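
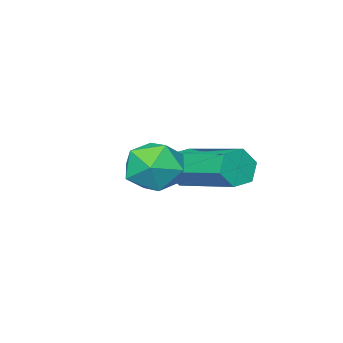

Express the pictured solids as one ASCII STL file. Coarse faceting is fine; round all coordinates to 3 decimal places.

solid 
facet normal -0.006 -0.953 -0.302
outer loop
vertex 0.109 1.922 -0.092
vertex -0.176 1.771 0.39
vertex -0.47 1.924 -0.086
endloop
endfacet
facet normal -0.009 0.301 -0.953
outer loop
vertex 0.109 1.922 -0.092
vertex -0.47 1.924 -0.086
vertex 0.121 3.82 0.508
endloop
endfacet
facet normal -0.011 0.302 -0.953
outer loop
vertex 0.121 3.82 0.508
vertex -0.47 1.924 -0.086
vertex -0.459 3.821 0.515
endloop
endfacet
facet normal 0.005 0.953 0.302
outer loop
vertex 0.121 3.82 0.508
vertex -0.459 3.821 0.515
vertex -0.164 3.669 0.99
endloop
endfacet
facet normal -0.006 -0.953 -0.302
outer loop
vertex -0.47 1.924 -0.086
vertex -0.176 1.771 0.39
vertex -0.756 1.773 0.396
endloop
endfacet
facet normal -0.870 0.153 -0.468
outer loop
vertex -0.47 1.924 -0.086
vertex -0.756 1.773 0.396
vertex -0.459 3.821 0.515
endloop
endfacet
facet normal -0.871 0.153 -0.467
outer loop
vertex -0.459 3.821 0.515
vertex -0.756 1.773 0.396
vertex -0.744 3.67 0.997
endloop
endfacet
facet normal 0.005 0.953 0.302
outer loop
vertex -0.459 3.821 0.515
vertex -0.744 3.67 0.997
vertex -0.164 3.669 0.99
endloop
endfacet
facet normal -0.006 -0.953 -0.302
outer loop
vertex -0.756 1.773 0.396
vertex -0.176 1.771 0.39
vertex -0.461 1.62 0.872
endloop
endfacet
facet normal -0.861 -0.149 0.486
outer loop
vertex -0.756 1.773 0.396
vertex -0.461 1.62 0.872
vertex -0.744 3.67 0.997
endloop
endfacet
facet normal -0.861 -0.149 0.487
outer loop
vertex -0.744 3.67 0.997
vertex -0.461 1.62 0.872
vertex -0.449 3.518 1.472
endloop
endfacet
facet normal 0.005 0.953 0.302
outer loop
vertex -0.744 3.67 0.997
vertex -0.449 3.518 1.472
vertex -0.164 3.669 0.99
endloop
endfacet
facet normal -0.005 -0.953 -0.302
outer loop
vertex -0.461 1.62 0.872
vertex -0.176 1.771 0.39
vertex 0.119 1.619 0.865
endloop
endfacet
facet normal 0.011 -0.301 0.953
outer loop
vertex -0.461 1.62 0.872
vertex 0.119 1.619 0.865
vertex -0.449 3.518 1.472
endloop
endfacet
facet normal 0.009 -0.302 0.953
outer loop
vertex -0.449 3.518 1.472
vertex 0.119 1.619 0.865
vertex 0.13 3.516 1.466
endloop
endfacet
facet normal 0.006 0.953 0.302
outer loop
vertex -0.449 3.518 1.472
vertex 0.13 3.516 1.466
vertex -0.164 3.669 0.99
endloop
endfacet
facet normal -0.005 -0.953 -0.302
outer loop
vertex 0.119 1.619 0.865
vertex -0.176 1.771 0.39
vertex 0.404 1.77 0.383
endloop
endfacet
facet normal 0.871 -0.153 0.467
outer loop
vertex 0.119 1.619 0.865
vertex 0.404 1.77 0.383
vertex 0.13 3.516 1.466
endloop
endfacet
facet normal 0.870 -0.154 0.468
outer loop
vertex 0.13 3.516 1.466
vertex 0.404 1.77 0.383
vertex 0.416 3.667 0.984
endloop
endfacet
facet normal 0.006 0.953 0.302
outer loop
vertex 0.13 3.516 1.466
vertex 0.416 3.667 0.984
vertex -0.164 3.669 0.99
endloop
endfacet
facet normal -0.005 -0.953 -0.302
outer loop
vertex 0.404 1.77 0.383
vertex -0.176 1.771 0.39
vertex 0.109 1.922 -0.092
endloop
endfacet
facet normal 0.861 0.149 -0.487
outer loop
vertex 0.404 1.77 0.383
vertex 0.109 1.922 -0.092
vertex 0.416 3.667 0.984
endloop
endfacet
facet normal 0.861 0.148 -0.486
outer loop
vertex 0.416 3.667 0.984
vertex 0.109 1.922 -0.092
vertex 0.121 3.82 0.508
endloop
endfacet
facet normal 0.006 0.953 0.302
outer loop
vertex 0.416 3.667 0.984
vertex 0.121 3.82 0.508
vertex -0.164 3.669 0.99
endloop
endfacet
facet normal 0.117 0.806 0.579
outer loop
vertex 2.132 4.377 1.802
vertex 2.235 3.905 2.438
vertex 2.865 4.128 2.0
endloop
endfacet
facet normal 0.341 0.936 -0.085
outer loop
vertex 2.132 4.377 1.802
vertex 2.865 4.128 2.0
vertex 2.641 4.14 1.233
endloop
endfacet
facet normal -0.207 0.824 -0.528
outer loop
vertex 2.132 4.377 1.802
vertex 2.641 4.14 1.233
vertex 1.872 3.924 1.197
endloop
endfacet
facet normal -0.769 0.624 -0.137
outer loop
vertex 2.132 4.377 1.802
vertex 1.872 3.924 1.197
vertex 1.622 3.779 1.942
endloop
endfacet
facet normal -0.569 0.614 0.547
outer loop
vertex 2.132 4.377 1.802
vertex 1.622 3.779 1.942
vertex 2.235 3.905 2.438
endloop
endfacet
facet normal 0.853 0.463 -0.242
outer loop
vertex 2.641 4.14 1.233
vertex 2.865 4.128 2.0
vertex 3.058 3.521 1.518
endloop
endfacet
facet normal 0.490 0.255 0.834
outer loop
vertex 2.865 4.128 2.0
vertex 2.235 3.905 2.438
vertex 2.808 3.376 2.263
endloop
endfacet
facet normal -0.621 -0.058 0.782
outer loop
vertex 2.235 3.905 2.438
vertex 1.622 3.779 1.942
vertex 2.039 3.16 2.227
endloop
endfacet
facet normal -0.945 -0.042 -0.325
outer loop
vertex 1.622 3.779 1.942
vertex 1.872 3.924 1.197
vertex 1.815 3.172 1.46
endloop
endfacet
facet normal -0.034 0.281 -0.959
outer loop
vertex 1.872 3.924 1.197
vertex 2.641 4.14 1.233
vertex 2.445 3.395 1.022
endloop
endfacet
facet normal 0.769 -0.624 0.137
outer loop
vertex 2.548 2.923 1.658
vertex 3.058 3.521 1.518
vertex 2.808 3.376 2.263
endloop
endfacet
facet normal 0.207 -0.824 0.528
outer loop
vertex 2.548 2.923 1.658
vertex 2.808 3.376 2.263
vertex 2.039 3.16 2.227
endloop
endfacet
facet normal -0.341 -0.936 0.085
outer loop
vertex 2.548 2.923 1.658
vertex 2.039 3.16 2.227
vertex 1.815 3.172 1.46
endloop
endfacet
facet normal -0.117 -0.806 -0.579
outer loop
vertex 2.548 2.923 1.658
vertex 1.815 3.172 1.46
vertex 2.445 3.395 1.022
endloop
endfacet
facet normal 0.569 -0.614 -0.547
outer loop
vertex 2.548 2.923 1.658
vertex 2.445 3.395 1.022
vertex 3.058 3.521 1.518
endloop
endfacet
facet normal 0.945 0.042 0.325
outer loop
vertex 2.808 3.376 2.263
vertex 3.058 3.521 1.518
vertex 2.865 4.128 2.0
endloop
endfacet
facet normal 0.034 -0.281 0.959
outer loop
vertex 2.039 3.16 2.227
vertex 2.808 3.376 2.263
vertex 2.235 3.905 2.438
endloop
endfacet
facet normal -0.853 -0.463 0.242
outer loop
vertex 1.815 3.172 1.46
vertex 2.039 3.16 2.227
vertex 1.622 3.779 1.942
endloop
endfacet
facet normal -0.490 -0.255 -0.834
outer loop
vertex 2.445 3.395 1.022
vertex 1.815 3.172 1.46
vertex 1.872 3.924 1.197
endloop
endfacet
facet normal 0.621 0.058 -0.782
outer loop
vertex 3.058 3.521 1.518
vertex 2.445 3.395 1.022
vertex 2.641 4.14 1.233
endloop
endfacet

endsolid


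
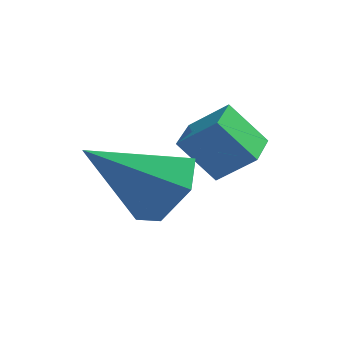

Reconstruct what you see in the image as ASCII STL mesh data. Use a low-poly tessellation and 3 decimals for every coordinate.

solid 
facet normal 0.720 0.310 -0.622
outer loop
vertex 1.298 -3.037 -1.337
vertex 0.671 -2.431 -1.761
vertex 1.197 -2.132 -1.003
endloop
endfacet
facet normal 0.365 -0.286 0.886
outer loop
vertex 1.298 -3.037 -1.337
vertex 1.197 -2.132 -1.003
vertex -0.811 -3.069 -0.479
endloop
endfacet
facet normal 0.720 0.310 -0.622
outer loop
vertex 1.197 -2.132 -1.003
vertex 0.671 -2.431 -1.761
vertex 0.57 -1.526 -1.427
endloop
endfacet
facet normal -0.037 0.547 0.836
outer loop
vertex 1.197 -2.132 -1.003
vertex 0.57 -1.526 -1.427
vertex -0.811 -3.069 -0.479
endloop
endfacet
facet normal 0.719 0.310 -0.622
outer loop
vertex 0.57 -1.526 -1.427
vertex 0.671 -2.431 -1.761
vertex 0.043 -1.825 -2.185
endloop
endfacet
facet normal -0.673 0.716 0.185
outer loop
vertex 0.57 -1.526 -1.427
vertex 0.043 -1.825 -2.185
vertex -0.811 -3.069 -0.479
endloop
endfacet
facet normal 0.719 0.309 -0.623
outer loop
vertex 0.043 -1.825 -2.185
vertex 0.671 -2.431 -1.761
vertex 0.144 -2.73 -2.518
endloop
endfacet
facet normal -0.908 0.052 -0.416
outer loop
vertex 0.043 -1.825 -2.185
vertex 0.144 -2.73 -2.518
vertex -0.811 -3.069 -0.479
endloop
endfacet
facet normal 0.719 0.309 -0.623
outer loop
vertex 0.144 -2.73 -2.518
vertex 0.671 -2.431 -1.761
vertex 0.771 -3.336 -2.095
endloop
endfacet
facet normal -0.507 -0.780 -0.367
outer loop
vertex 0.144 -2.73 -2.518
vertex 0.771 -3.336 -2.095
vertex -0.811 -3.069 -0.479
endloop
endfacet
facet normal 0.719 0.309 -0.622
outer loop
vertex 0.771 -3.336 -2.095
vertex 0.671 -2.431 -1.761
vertex 1.298 -3.037 -1.337
endloop
endfacet
facet normal 0.130 -0.950 0.284
outer loop
vertex 0.771 -3.336 -2.095
vertex 1.298 -3.037 -1.337
vertex -0.811 -3.069 -0.479
endloop
endfacet
facet normal -0.751 0.055 -0.659
outer loop
vertex 0.771 -1.947 -0.747
vertex 0.828 -0.999 -0.733
vertex 1.574 -1.982 -1.665
endloop
endfacet
facet normal -0.060 -0.998 -0.014
outer loop
vertex 2.392 -2.041 -0.947
vertex 0.771 -1.947 -0.747
vertex 1.574 -1.982 -1.665
endloop
endfacet
facet normal -0.751 0.055 -0.659
outer loop
vertex 1.574 -1.982 -1.665
vertex 0.828 -0.999 -0.733
vertex 1.631 -1.034 -1.651
endloop
endfacet
facet normal 0.658 -0.028 -0.752
outer loop
vertex 1.631 -1.034 -1.651
vertex 2.392 -2.041 -0.947
vertex 1.574 -1.982 -1.665
endloop
endfacet
facet normal -0.658 0.028 0.752
outer loop
vertex 0.771 -1.947 -0.747
vertex 1.646 -1.058 -0.015
vertex 0.828 -0.999 -0.733
endloop
endfacet
facet normal -0.060 -0.998 -0.014
outer loop
vertex 1.589 -2.006 -0.029
vertex 0.771 -1.947 -0.747
vertex 2.392 -2.041 -0.947
endloop
endfacet
facet normal -0.658 0.028 0.752
outer loop
vertex 1.589 -2.006 -0.029
vertex 1.646 -1.058 -0.015
vertex 0.771 -1.947 -0.747
endloop
endfacet
facet normal 0.060 0.998 0.014
outer loop
vertex 0.828 -0.999 -0.733
vertex 1.646 -1.058 -0.015
vertex 1.631 -1.034 -1.651
endloop
endfacet
facet normal 0.658 -0.028 -0.752
outer loop
vertex 2.449 -1.093 -0.933
vertex 2.392 -2.041 -0.947
vertex 1.631 -1.034 -1.651
endloop
endfacet
facet normal 0.060 0.998 0.014
outer loop
vertex 1.631 -1.034 -1.651
vertex 1.646 -1.058 -0.015
vertex 2.449 -1.093 -0.933
endloop
endfacet
facet normal 0.751 -0.055 0.659
outer loop
vertex 2.449 -1.093 -0.933
vertex 1.589 -2.006 -0.029
vertex 2.392 -2.041 -0.947
endloop
endfacet
facet normal 0.751 -0.055 0.659
outer loop
vertex 1.646 -1.058 -0.015
vertex 1.589 -2.006 -0.029
vertex 2.449 -1.093 -0.933
endloop
endfacet

endsolid


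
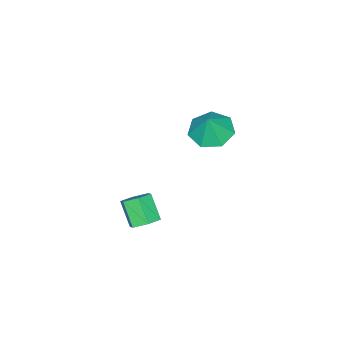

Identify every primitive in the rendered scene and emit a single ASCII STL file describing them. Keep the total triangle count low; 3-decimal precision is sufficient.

solid 
facet normal 0.295 0.580 -0.759
outer loop
vertex 3.407 3.49 -0.359
vertex 3.132 3.169 -0.711
vertex 2.882 3.6 -0.479
endloop
endfacet
facet normal 0.025 0.789 0.613
outer loop
vertex 3.407 3.49 -0.359
vertex 2.882 3.6 -0.479
vertex 3.103 2.892 0.423
endloop
endfacet
facet normal 0.025 0.789 0.613
outer loop
vertex 3.103 2.892 0.423
vertex 2.882 3.6 -0.479
vertex 2.578 3.002 0.303
endloop
endfacet
facet normal -0.295 -0.580 0.759
outer loop
vertex 3.103 2.892 0.423
vertex 2.578 3.002 0.303
vertex 2.828 2.571 0.071
endloop
endfacet
facet normal 0.295 0.580 -0.759
outer loop
vertex 2.882 3.6 -0.479
vertex 3.132 3.169 -0.711
vertex 2.607 3.279 -0.831
endloop
endfacet
facet normal -0.814 0.568 0.118
outer loop
vertex 2.882 3.6 -0.479
vertex 2.607 3.279 -0.831
vertex 2.578 3.002 0.303
endloop
endfacet
facet normal -0.814 0.569 0.118
outer loop
vertex 2.578 3.002 0.303
vertex 2.607 3.279 -0.831
vertex 2.303 2.682 -0.049
endloop
endfacet
facet normal -0.296 -0.580 0.759
outer loop
vertex 2.578 3.002 0.303
vertex 2.303 2.682 -0.049
vertex 2.828 2.571 0.071
endloop
endfacet
facet normal 0.295 0.580 -0.759
outer loop
vertex 2.607 3.279 -0.831
vertex 3.132 3.169 -0.711
vertex 2.857 2.848 -1.063
endloop
endfacet
facet normal -0.840 -0.221 -0.495
outer loop
vertex 2.607 3.279 -0.831
vertex 2.857 2.848 -1.063
vertex 2.303 2.682 -0.049
endloop
endfacet
facet normal -0.840 -0.220 -0.495
outer loop
vertex 2.303 2.682 -0.049
vertex 2.857 2.848 -1.063
vertex 2.553 2.25 -0.281
endloop
endfacet
facet normal -0.296 -0.579 0.760
outer loop
vertex 2.303 2.682 -0.049
vertex 2.553 2.25 -0.281
vertex 2.828 2.571 0.071
endloop
endfacet
facet normal 0.295 0.580 -0.759
outer loop
vertex 2.857 2.848 -1.063
vertex 3.132 3.169 -0.711
vertex 3.382 2.738 -0.943
endloop
endfacet
facet normal -0.025 -0.789 -0.613
outer loop
vertex 2.857 2.848 -1.063
vertex 3.382 2.738 -0.943
vertex 2.553 2.25 -0.281
endloop
endfacet
facet normal -0.025 -0.789 -0.613
outer loop
vertex 2.553 2.25 -0.281
vertex 3.382 2.738 -0.943
vertex 3.078 2.14 -0.161
endloop
endfacet
facet normal -0.295 -0.580 0.759
outer loop
vertex 2.553 2.25 -0.281
vertex 3.078 2.14 -0.161
vertex 2.828 2.571 0.071
endloop
endfacet
facet normal 0.296 0.580 -0.759
outer loop
vertex 3.382 2.738 -0.943
vertex 3.132 3.169 -0.711
vertex 3.657 3.058 -0.591
endloop
endfacet
facet normal 0.814 -0.569 -0.119
outer loop
vertex 3.382 2.738 -0.943
vertex 3.657 3.058 -0.591
vertex 3.078 2.14 -0.161
endloop
endfacet
facet normal 0.814 -0.569 -0.118
outer loop
vertex 3.078 2.14 -0.161
vertex 3.657 3.058 -0.591
vertex 3.353 2.461 0.191
endloop
endfacet
facet normal -0.295 -0.580 0.759
outer loop
vertex 3.078 2.14 -0.161
vertex 3.353 2.461 0.191
vertex 2.828 2.571 0.071
endloop
endfacet
facet normal 0.296 0.579 -0.760
outer loop
vertex 3.657 3.058 -0.591
vertex 3.132 3.169 -0.711
vertex 3.407 3.49 -0.359
endloop
endfacet
facet normal 0.840 0.220 0.495
outer loop
vertex 3.657 3.058 -0.591
vertex 3.407 3.49 -0.359
vertex 3.353 2.461 0.191
endloop
endfacet
facet normal 0.840 0.221 0.495
outer loop
vertex 3.353 2.461 0.191
vertex 3.407 3.49 -0.359
vertex 3.103 2.892 0.423
endloop
endfacet
facet normal -0.295 -0.580 0.759
outer loop
vertex 3.353 2.461 0.191
vertex 3.103 2.892 0.423
vertex 2.828 2.571 0.071
endloop
endfacet
facet normal -0.405 -0.118 -0.907
outer loop
vertex -0.385 2.904 0.527
vertex -1.127 2.83 0.868
vertex -0.748 3.51 0.61
endloop
endfacet
facet normal 0.852 0.482 0.203
outer loop
vertex -0.385 2.904 0.527
vertex -0.748 3.51 0.61
vertex -0.713 2.95 1.792
endloop
endfacet
facet normal -0.405 -0.118 -0.906
outer loop
vertex -0.748 3.51 0.61
vertex -1.127 2.83 0.868
vertex -1.397 3.604 0.888
endloop
endfacet
facet normal 0.297 0.866 0.402
outer loop
vertex -0.748 3.51 0.61
vertex -1.397 3.604 0.888
vertex -0.713 2.95 1.792
endloop
endfacet
facet normal -0.405 -0.118 -0.907
outer loop
vertex -1.397 3.604 0.888
vertex -1.127 2.83 0.868
vertex -1.842 3.115 1.15
endloop
endfacet
facet normal -0.302 0.649 0.698
outer loop
vertex -1.397 3.604 0.888
vertex -1.842 3.115 1.15
vertex -0.713 2.95 1.792
endloop
endfacet
facet normal -0.405 -0.118 -0.907
outer loop
vertex -1.842 3.115 1.15
vertex -1.127 2.83 0.868
vertex -1.748 2.411 1.2
endloop
endfacet
facet normal -0.495 -0.004 0.869
outer loop
vertex -1.842 3.115 1.15
vertex -1.748 2.411 1.2
vertex -0.713 2.95 1.792
endloop
endfacet
facet normal -0.406 -0.117 -0.906
outer loop
vertex -1.748 2.411 1.2
vertex -1.127 2.83 0.868
vertex -1.187 2.023 0.999
endloop
endfacet
facet normal -0.136 -0.603 0.786
outer loop
vertex -1.748 2.411 1.2
vertex -1.187 2.023 0.999
vertex -0.713 2.95 1.792
endloop
endfacet
facet normal -0.405 -0.117 -0.907
outer loop
vertex -1.187 2.023 0.999
vertex -1.127 2.83 0.868
vertex -0.58 2.242 0.7
endloop
endfacet
facet normal 0.503 -0.696 0.512
outer loop
vertex -1.187 2.023 0.999
vertex -0.58 2.242 0.7
vertex -0.713 2.95 1.792
endloop
endfacet
facet normal -0.405 -0.118 -0.907
outer loop
vertex -0.58 2.242 0.7
vertex -1.127 2.83 0.868
vertex -0.385 2.904 0.527
endloop
endfacet
facet normal 0.944 -0.212 0.252
outer loop
vertex -0.58 2.242 0.7
vertex -0.385 2.904 0.527
vertex -0.713 2.95 1.792
endloop
endfacet

endsolid


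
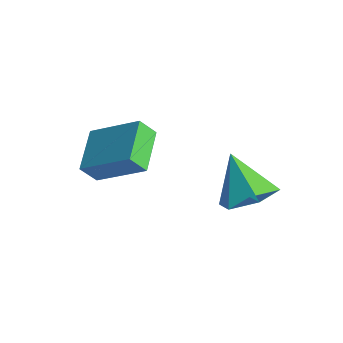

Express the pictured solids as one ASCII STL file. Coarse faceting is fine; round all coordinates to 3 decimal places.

solid 
facet normal -0.744 -0.356 -0.565
outer loop
vertex 1.166 -1.57 1.953
vertex 0.33 -0.359 2.292
vertex 1.468 -1.181 1.31
endloop
endfacet
facet normal 0.554 -0.802 -0.225
outer loop
vertex 2.89 -0.501 2.388
vertex 1.166 -1.57 1.953
vertex 1.468 -1.181 1.31
endloop
endfacet
facet normal -0.745 -0.356 -0.564
outer loop
vertex 1.468 -1.181 1.31
vertex 0.33 -0.359 2.292
vertex 0.632 0.03 1.648
endloop
endfacet
facet normal 0.373 0.479 -0.794
outer loop
vertex 0.632 0.03 1.648
vertex 2.89 -0.501 2.388
vertex 1.468 -1.181 1.31
endloop
endfacet
facet normal -0.373 -0.480 0.794
outer loop
vertex 1.166 -1.57 1.953
vertex 1.752 0.321 3.37
vertex 0.33 -0.359 2.292
endloop
endfacet
facet normal 0.554 -0.802 -0.225
outer loop
vertex 2.588 -0.89 3.032
vertex 1.166 -1.57 1.953
vertex 2.89 -0.501 2.388
endloop
endfacet
facet normal -0.373 -0.479 0.794
outer loop
vertex 2.588 -0.89 3.032
vertex 1.752 0.321 3.37
vertex 1.166 -1.57 1.953
endloop
endfacet
facet normal -0.554 0.802 0.225
outer loop
vertex 0.33 -0.359 2.292
vertex 1.752 0.321 3.37
vertex 0.632 0.03 1.648
endloop
endfacet
facet normal 0.373 0.480 -0.794
outer loop
vertex 2.054 0.71 2.727
vertex 2.89 -0.501 2.388
vertex 0.632 0.03 1.648
endloop
endfacet
facet normal -0.554 0.802 0.225
outer loop
vertex 0.632 0.03 1.648
vertex 1.752 0.321 3.37
vertex 2.054 0.71 2.727
endloop
endfacet
facet normal 0.745 0.356 0.564
outer loop
vertex 2.054 0.71 2.727
vertex 2.588 -0.89 3.032
vertex 2.89 -0.501 2.388
endloop
endfacet
facet normal 0.744 0.356 0.565
outer loop
vertex 1.752 0.321 3.37
vertex 2.588 -0.89 3.032
vertex 2.054 0.71 2.727
endloop
endfacet
facet normal 0.606 -0.117 -0.787
outer loop
vertex 4.992 2.08 0.387
vertex 4.276 2.432 -0.217
vertex 4.935 3.061 0.197
endloop
endfacet
facet normal 0.425 0.196 0.884
outer loop
vertex 4.992 2.08 0.387
vertex 4.935 3.061 0.197
vertex 3.264 2.628 1.097
endloop
endfacet
facet normal 0.606 -0.117 -0.787
outer loop
vertex 4.935 3.061 0.197
vertex 4.276 2.432 -0.217
vertex 4.219 3.412 -0.407
endloop
endfacet
facet normal 0.029 0.879 0.476
outer loop
vertex 4.935 3.061 0.197
vertex 4.219 3.412 -0.407
vertex 3.264 2.628 1.097
endloop
endfacet
facet normal 0.607 -0.117 -0.786
outer loop
vertex 4.219 3.412 -0.407
vertex 4.276 2.432 -0.217
vertex 3.561 2.784 -0.821
endloop
endfacet
facet normal -0.675 0.737 -0.045
outer loop
vertex 4.219 3.412 -0.407
vertex 3.561 2.784 -0.821
vertex 3.264 2.628 1.097
endloop
endfacet
facet normal 0.606 -0.118 -0.786
outer loop
vertex 3.561 2.784 -0.821
vertex 4.276 2.432 -0.217
vertex 3.617 1.804 -0.631
endloop
endfacet
facet normal -0.983 -0.087 -0.159
outer loop
vertex 3.561 2.784 -0.821
vertex 3.617 1.804 -0.631
vertex 3.264 2.628 1.097
endloop
endfacet
facet normal 0.606 -0.117 -0.787
outer loop
vertex 3.617 1.804 -0.631
vertex 4.276 2.432 -0.217
vertex 4.333 1.452 -0.027
endloop
endfacet
facet normal -0.587 -0.770 0.247
outer loop
vertex 3.617 1.804 -0.631
vertex 4.333 1.452 -0.027
vertex 3.264 2.628 1.097
endloop
endfacet
facet normal 0.606 -0.117 -0.787
outer loop
vertex 4.333 1.452 -0.027
vertex 4.276 2.432 -0.217
vertex 4.992 2.08 0.387
endloop
endfacet
facet normal 0.116 -0.629 0.769
outer loop
vertex 4.333 1.452 -0.027
vertex 4.992 2.08 0.387
vertex 3.264 2.628 1.097
endloop
endfacet

endsolid


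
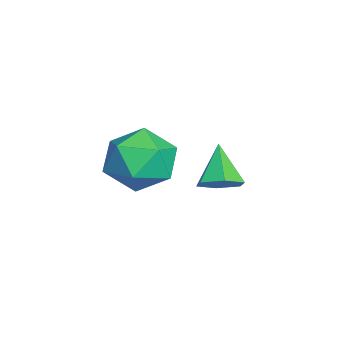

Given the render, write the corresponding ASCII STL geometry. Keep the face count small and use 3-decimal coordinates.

solid 
facet normal 0.226 0.018 0.974
outer loop
vertex 1.288 0.426 0.368
vertex 0.33 0.031 0.598
vertex 1.147 -0.625 0.42
endloop
endfacet
facet normal 0.812 -0.080 0.578
outer loop
vertex 1.288 0.426 0.368
vertex 1.147 -0.625 0.42
vertex 1.74 -0.207 -0.355
endloop
endfacet
facet normal 0.872 0.472 0.131
outer loop
vertex 1.288 0.426 0.368
vertex 1.74 -0.207 -0.355
vertex 1.29 0.707 -0.656
endloop
endfacet
facet normal 0.323 0.912 0.251
outer loop
vertex 1.288 0.426 0.368
vertex 1.29 0.707 -0.656
vertex 0.419 0.854 -0.068
endloop
endfacet
facet normal -0.076 0.632 0.771
outer loop
vertex 1.288 0.426 0.368
vertex 0.419 0.854 -0.068
vertex 0.33 0.031 0.598
endloop
endfacet
facet normal 0.718 -0.671 0.187
outer loop
vertex 1.74 -0.207 -0.355
vertex 1.147 -0.625 0.42
vertex 1.061 -0.994 -0.572
endloop
endfacet
facet normal -0.231 -0.512 0.828
outer loop
vertex 1.147 -0.625 0.42
vertex 0.33 0.031 0.598
vertex 0.19 -0.847 0.016
endloop
endfacet
facet normal -0.719 0.482 0.500
outer loop
vertex 0.33 0.031 0.598
vertex 0.419 0.854 -0.068
vertex -0.26 0.067 -0.285
endloop
endfacet
facet normal -0.073 0.937 -0.342
outer loop
vertex 0.419 0.854 -0.068
vertex 1.29 0.707 -0.656
vertex 0.333 0.485 -1.06
endloop
endfacet
facet normal 0.814 0.225 -0.535
outer loop
vertex 1.29 0.707 -0.656
vertex 1.74 -0.207 -0.355
vertex 1.15 -0.171 -1.238
endloop
endfacet
facet normal -0.323 -0.912 -0.251
outer loop
vertex 0.192 -0.566 -1.008
vertex 1.061 -0.994 -0.572
vertex 0.19 -0.847 0.016
endloop
endfacet
facet normal -0.872 -0.472 -0.131
outer loop
vertex 0.192 -0.566 -1.008
vertex 0.19 -0.847 0.016
vertex -0.26 0.067 -0.285
endloop
endfacet
facet normal -0.812 0.080 -0.578
outer loop
vertex 0.192 -0.566 -1.008
vertex -0.26 0.067 -0.285
vertex 0.333 0.485 -1.06
endloop
endfacet
facet normal -0.226 -0.018 -0.974
outer loop
vertex 0.192 -0.566 -1.008
vertex 0.333 0.485 -1.06
vertex 1.15 -0.171 -1.238
endloop
endfacet
facet normal 0.076 -0.632 -0.771
outer loop
vertex 0.192 -0.566 -1.008
vertex 1.15 -0.171 -1.238
vertex 1.061 -0.994 -0.572
endloop
endfacet
facet normal 0.073 -0.937 0.342
outer loop
vertex 0.19 -0.847 0.016
vertex 1.061 -0.994 -0.572
vertex 1.147 -0.625 0.42
endloop
endfacet
facet normal -0.814 -0.225 0.535
outer loop
vertex -0.26 0.067 -0.285
vertex 0.19 -0.847 0.016
vertex 0.33 0.031 0.598
endloop
endfacet
facet normal -0.718 0.671 -0.187
outer loop
vertex 0.333 0.485 -1.06
vertex -0.26 0.067 -0.285
vertex 0.419 0.854 -0.068
endloop
endfacet
facet normal 0.231 0.512 -0.828
outer loop
vertex 1.15 -0.171 -1.238
vertex 0.333 0.485 -1.06
vertex 1.29 0.707 -0.656
endloop
endfacet
facet normal 0.719 -0.482 -0.500
outer loop
vertex 1.061 -0.994 -0.572
vertex 1.15 -0.171 -1.238
vertex 1.74 -0.207 -0.355
endloop
endfacet
facet normal 0.678 0.039 -0.734
outer loop
vertex -1.316 1.441 -2.462
vertex -1.649 1.977 -2.741
vertex -1.151 2.084 -2.276
endloop
endfacet
facet normal 0.372 -0.345 0.862
outer loop
vertex -1.316 1.441 -2.462
vertex -1.151 2.084 -2.276
vertex -2.591 1.923 -1.719
endloop
endfacet
facet normal 0.678 0.039 -0.734
outer loop
vertex -1.151 2.084 -2.276
vertex -1.649 1.977 -2.741
vertex -1.484 2.62 -2.555
endloop
endfacet
facet normal 0.243 0.562 0.790
outer loop
vertex -1.151 2.084 -2.276
vertex -1.484 2.62 -2.555
vertex -2.591 1.923 -1.719
endloop
endfacet
facet normal 0.678 0.039 -0.734
outer loop
vertex -1.484 2.62 -2.555
vertex -1.649 1.977 -2.741
vertex -1.982 2.513 -3.02
endloop
endfacet
facet normal -0.396 0.892 0.219
outer loop
vertex -1.484 2.62 -2.555
vertex -1.982 2.513 -3.02
vertex -2.591 1.923 -1.719
endloop
endfacet
facet normal 0.677 0.038 -0.735
outer loop
vertex -1.982 2.513 -3.02
vertex -1.649 1.977 -2.741
vertex -2.148 1.869 -3.206
endloop
endfacet
facet normal -0.906 0.315 -0.281
outer loop
vertex -1.982 2.513 -3.02
vertex -2.148 1.869 -3.206
vertex -2.591 1.923 -1.719
endloop
endfacet
facet normal 0.677 0.038 -0.735
outer loop
vertex -2.148 1.869 -3.206
vertex -1.649 1.977 -2.741
vertex -1.815 1.333 -2.927
endloop
endfacet
facet normal -0.778 -0.593 -0.210
outer loop
vertex -2.148 1.869 -3.206
vertex -1.815 1.333 -2.927
vertex -2.591 1.923 -1.719
endloop
endfacet
facet normal 0.677 0.038 -0.735
outer loop
vertex -1.815 1.333 -2.927
vertex -1.649 1.977 -2.741
vertex -1.316 1.441 -2.462
endloop
endfacet
facet normal -0.138 -0.922 0.362
outer loop
vertex -1.815 1.333 -2.927
vertex -1.316 1.441 -2.462
vertex -2.591 1.923 -1.719
endloop
endfacet

endsolid


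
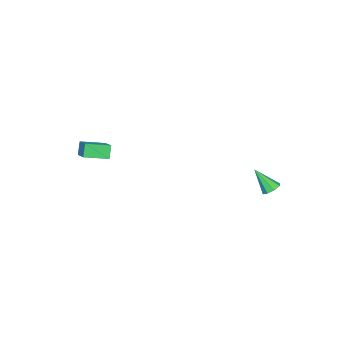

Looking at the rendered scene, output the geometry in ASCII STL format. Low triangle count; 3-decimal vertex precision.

solid 
facet normal -0.115 0.605 -0.788
outer loop
vertex -2.377 4.47 -2.18
vertex -2.977 4.361 -2.176
vertex -2.612 4.773 -1.913
endloop
endfacet
facet normal 0.849 0.247 0.467
outer loop
vertex -2.377 4.47 -2.18
vertex -2.612 4.773 -1.913
vertex -2.783 3.339 -0.844
endloop
endfacet
facet normal -0.114 0.605 -0.788
outer loop
vertex -2.612 4.773 -1.913
vertex -2.977 4.361 -2.176
vertex -3.061 4.834 -1.801
endloop
endfacet
facet normal 0.272 0.554 0.787
outer loop
vertex -2.612 4.773 -1.913
vertex -3.061 4.834 -1.801
vertex -2.783 3.339 -0.844
endloop
endfacet
facet normal -0.116 0.604 -0.788
outer loop
vertex -3.061 4.834 -1.801
vertex -2.977 4.361 -2.176
vertex -3.461 4.618 -1.908
endloop
endfacet
facet normal -0.441 0.424 0.791
outer loop
vertex -3.061 4.834 -1.801
vertex -3.461 4.618 -1.908
vertex -2.783 3.339 -0.844
endloop
endfacet
facet normal -0.115 0.605 -0.788
outer loop
vertex -3.461 4.618 -1.908
vertex -2.977 4.361 -2.176
vertex -3.577 4.252 -2.172
endloop
endfacet
facet normal -0.876 -0.067 0.478
outer loop
vertex -3.461 4.618 -1.908
vertex -3.577 4.252 -2.172
vertex -2.783 3.339 -0.844
endloop
endfacet
facet normal -0.115 0.605 -0.788
outer loop
vertex -3.577 4.252 -2.172
vertex -2.977 4.361 -2.176
vertex -3.342 3.949 -2.439
endloop
endfacet
facet normal -0.776 -0.630 0.031
outer loop
vertex -3.577 4.252 -2.172
vertex -3.342 3.949 -2.439
vertex -2.783 3.339 -0.844
endloop
endfacet
facet normal -0.114 0.605 -0.788
outer loop
vertex -3.342 3.949 -2.439
vertex -2.977 4.361 -2.176
vertex -2.893 3.888 -2.551
endloop
endfacet
facet normal -0.199 -0.937 -0.288
outer loop
vertex -3.342 3.949 -2.439
vertex -2.893 3.888 -2.551
vertex -2.783 3.339 -0.844
endloop
endfacet
facet normal -0.114 0.605 -0.788
outer loop
vertex -2.893 3.888 -2.551
vertex -2.977 4.361 -2.176
vertex -2.493 4.103 -2.444
endloop
endfacet
facet normal 0.512 -0.807 -0.293
outer loop
vertex -2.893 3.888 -2.551
vertex -2.493 4.103 -2.444
vertex -2.783 3.339 -0.844
endloop
endfacet
facet normal -0.115 0.604 -0.789
outer loop
vertex -2.493 4.103 -2.444
vertex -2.977 4.361 -2.176
vertex -2.377 4.47 -2.18
endloop
endfacet
facet normal 0.949 -0.315 0.021
outer loop
vertex -2.493 4.103 -2.444
vertex -2.377 4.47 -2.18
vertex -2.783 3.339 -0.844
endloop
endfacet
facet normal -0.591 -0.681 -0.433
outer loop
vertex 3.007 -4.438 1.753
vertex 2.028 -3.407 1.469
vertex 3.413 -4.276 0.943
endloop
endfacet
facet normal 0.676 -0.711 0.197
outer loop
vertex 4.352 -3.193 1.631
vertex 3.007 -4.438 1.753
vertex 3.413 -4.276 0.943
endloop
endfacet
facet normal -0.591 -0.681 -0.432
outer loop
vertex 3.413 -4.276 0.943
vertex 2.028 -3.407 1.469
vertex 2.433 -3.245 0.659
endloop
endfacet
facet normal 0.441 0.177 -0.880
outer loop
vertex 2.433 -3.245 0.659
vertex 4.352 -3.193 1.631
vertex 3.413 -4.276 0.943
endloop
endfacet
facet normal -0.441 -0.177 0.880
outer loop
vertex 3.007 -4.438 1.753
vertex 2.967 -2.324 2.157
vertex 2.028 -3.407 1.469
endloop
endfacet
facet normal 0.676 -0.711 0.196
outer loop
vertex 3.947 -3.355 2.441
vertex 3.007 -4.438 1.753
vertex 4.352 -3.193 1.631
endloop
endfacet
facet normal -0.441 -0.177 0.880
outer loop
vertex 3.947 -3.355 2.441
vertex 2.967 -2.324 2.157
vertex 3.007 -4.438 1.753
endloop
endfacet
facet normal -0.676 0.710 -0.196
outer loop
vertex 2.028 -3.407 1.469
vertex 2.967 -2.324 2.157
vertex 2.433 -3.245 0.659
endloop
endfacet
facet normal 0.441 0.176 -0.880
outer loop
vertex 3.373 -2.162 1.347
vertex 4.352 -3.193 1.631
vertex 2.433 -3.245 0.659
endloop
endfacet
facet normal -0.675 0.711 -0.196
outer loop
vertex 2.433 -3.245 0.659
vertex 2.967 -2.324 2.157
vertex 3.373 -2.162 1.347
endloop
endfacet
facet normal 0.592 0.681 0.432
outer loop
vertex 3.373 -2.162 1.347
vertex 3.947 -3.355 2.441
vertex 4.352 -3.193 1.631
endloop
endfacet
facet normal 0.591 0.681 0.432
outer loop
vertex 2.967 -2.324 2.157
vertex 3.947 -3.355 2.441
vertex 3.373 -2.162 1.347
endloop
endfacet

endsolid


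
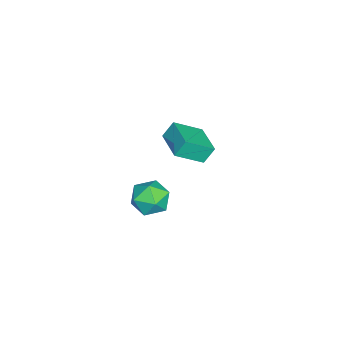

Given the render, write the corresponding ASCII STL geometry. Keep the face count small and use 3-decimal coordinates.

solid 
facet normal -0.317 0.453 0.833
outer loop
vertex -3.85 -3.665 0.489
vertex -2.188 -2.629 0.557
vertex -4.67 -2.279 -0.576
endloop
endfacet
facet normal -0.848 -0.529 -0.035
outer loop
vertex -4.312 -2.791 -1.517
vertex -3.85 -3.665 0.489
vertex -4.67 -2.279 -0.576
endloop
endfacet
facet normal -0.316 0.453 0.833
outer loop
vertex -4.67 -2.279 -0.576
vertex -2.188 -2.629 0.557
vertex -3.007 -1.243 -0.508
endloop
endfacet
facet normal -0.425 0.718 -0.552
outer loop
vertex -3.007 -1.243 -0.508
vertex -4.312 -2.791 -1.517
vertex -4.67 -2.279 -0.576
endloop
endfacet
facet normal 0.425 -0.718 0.552
outer loop
vertex -3.85 -3.665 0.489
vertex -1.83 -3.141 -0.384
vertex -2.188 -2.629 0.557
endloop
endfacet
facet normal -0.849 -0.528 -0.035
outer loop
vertex -3.493 -4.177 -0.452
vertex -3.85 -3.665 0.489
vertex -4.312 -2.791 -1.517
endloop
endfacet
facet normal 0.425 -0.718 0.552
outer loop
vertex -3.493 -4.177 -0.452
vertex -1.83 -3.141 -0.384
vertex -3.85 -3.665 0.489
endloop
endfacet
facet normal 0.848 0.528 0.035
outer loop
vertex -2.188 -2.629 0.557
vertex -1.83 -3.141 -0.384
vertex -3.007 -1.243 -0.508
endloop
endfacet
facet normal -0.425 0.718 -0.552
outer loop
vertex -2.65 -1.755 -1.449
vertex -4.312 -2.791 -1.517
vertex -3.007 -1.243 -0.508
endloop
endfacet
facet normal 0.848 0.528 0.034
outer loop
vertex -3.007 -1.243 -0.508
vertex -1.83 -3.141 -0.384
vertex -2.65 -1.755 -1.449
endloop
endfacet
facet normal 0.317 -0.453 -0.833
outer loop
vertex -2.65 -1.755 -1.449
vertex -3.493 -4.177 -0.452
vertex -4.312 -2.791 -1.517
endloop
endfacet
facet normal 0.316 -0.453 -0.833
outer loop
vertex -1.83 -3.141 -0.384
vertex -3.493 -4.177 -0.452
vertex -2.65 -1.755 -1.449
endloop
endfacet
facet normal -0.990 0.095 -0.103
outer loop
vertex 2.208 -2.615 0.229
vertex 2.1 -3.746 0.224
vertex 2.053 -3.175 1.204
endloop
endfacet
facet normal -0.718 0.647 0.257
outer loop
vertex 2.208 -2.615 0.229
vertex 2.053 -3.175 1.204
vertex 2.802 -2.323 1.151
endloop
endfacet
facet normal -0.228 0.961 -0.157
outer loop
vertex 2.208 -2.615 0.229
vertex 2.802 -2.323 1.151
vertex 3.312 -2.368 0.137
endloop
endfacet
facet normal -0.199 0.603 -0.773
outer loop
vertex 2.208 -2.615 0.229
vertex 3.312 -2.368 0.137
vertex 2.878 -3.246 -0.436
endloop
endfacet
facet normal -0.670 0.067 -0.739
outer loop
vertex 2.208 -2.615 0.229
vertex 2.878 -3.246 -0.436
vertex 2.1 -3.746 0.224
endloop
endfacet
facet normal -0.386 0.391 0.836
outer loop
vertex 2.802 -2.323 1.151
vertex 2.053 -3.175 1.204
vertex 3.062 -3.274 1.716
endloop
endfacet
facet normal -0.827 -0.502 0.253
outer loop
vertex 2.053 -3.175 1.204
vertex 2.1 -3.746 0.224
vertex 2.628 -4.152 1.143
endloop
endfacet
facet normal -0.309 -0.547 -0.778
outer loop
vertex 2.1 -3.746 0.224
vertex 2.878 -3.246 -0.436
vertex 3.138 -4.197 0.129
endloop
endfacet
facet normal 0.454 0.319 -0.832
outer loop
vertex 2.878 -3.246 -0.436
vertex 3.312 -2.368 0.137
vertex 3.887 -3.345 0.076
endloop
endfacet
facet normal 0.406 0.899 0.164
outer loop
vertex 3.312 -2.368 0.137
vertex 2.802 -2.323 1.151
vertex 3.84 -2.774 1.056
endloop
endfacet
facet normal 0.199 -0.603 0.773
outer loop
vertex 3.732 -3.905 1.051
vertex 3.062 -3.274 1.716
vertex 2.628 -4.152 1.143
endloop
endfacet
facet normal 0.228 -0.961 0.157
outer loop
vertex 3.732 -3.905 1.051
vertex 2.628 -4.152 1.143
vertex 3.138 -4.197 0.129
endloop
endfacet
facet normal 0.718 -0.647 -0.257
outer loop
vertex 3.732 -3.905 1.051
vertex 3.138 -4.197 0.129
vertex 3.887 -3.345 0.076
endloop
endfacet
facet normal 0.990 -0.095 0.103
outer loop
vertex 3.732 -3.905 1.051
vertex 3.887 -3.345 0.076
vertex 3.84 -2.774 1.056
endloop
endfacet
facet normal 0.670 -0.067 0.739
outer loop
vertex 3.732 -3.905 1.051
vertex 3.84 -2.774 1.056
vertex 3.062 -3.274 1.716
endloop
endfacet
facet normal -0.454 -0.319 0.832
outer loop
vertex 2.628 -4.152 1.143
vertex 3.062 -3.274 1.716
vertex 2.053 -3.175 1.204
endloop
endfacet
facet normal -0.406 -0.899 -0.164
outer loop
vertex 3.138 -4.197 0.129
vertex 2.628 -4.152 1.143
vertex 2.1 -3.746 0.224
endloop
endfacet
facet normal 0.386 -0.391 -0.836
outer loop
vertex 3.887 -3.345 0.076
vertex 3.138 -4.197 0.129
vertex 2.878 -3.246 -0.436
endloop
endfacet
facet normal 0.827 0.502 -0.253
outer loop
vertex 3.84 -2.774 1.056
vertex 3.887 -3.345 0.076
vertex 3.312 -2.368 0.137
endloop
endfacet
facet normal 0.309 0.547 0.778
outer loop
vertex 3.062 -3.274 1.716
vertex 3.84 -2.774 1.056
vertex 2.802 -2.323 1.151
endloop
endfacet

endsolid


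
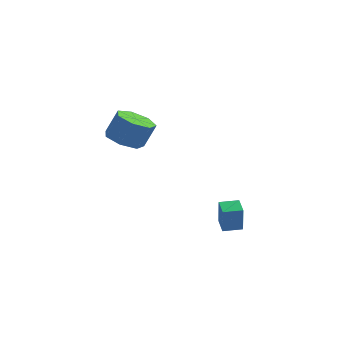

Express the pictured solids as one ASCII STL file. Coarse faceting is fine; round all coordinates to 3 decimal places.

solid 
facet normal -0.839 -0.543 -0.031
outer loop
vertex 2.878 -1.966 0.395
vertex 2.38 -1.204 0.53
vertex 2.803 -1.772 -0.979
endloop
endfacet
facet normal 0.541 -0.828 -0.146
outer loop
vertex 3.6 -1.256 -0.95
vertex 2.878 -1.966 0.395
vertex 2.803 -1.772 -0.979
endloop
endfacet
facet normal -0.839 -0.543 -0.031
outer loop
vertex 2.803 -1.772 -0.979
vertex 2.38 -1.204 0.53
vertex 2.305 -1.01 -0.845
endloop
endfacet
facet normal -0.054 0.139 -0.989
outer loop
vertex 2.305 -1.01 -0.845
vertex 3.6 -1.256 -0.95
vertex 2.803 -1.772 -0.979
endloop
endfacet
facet normal 0.054 -0.140 0.989
outer loop
vertex 2.878 -1.966 0.395
vertex 3.177 -0.688 0.559
vertex 2.38 -1.204 0.53
endloop
endfacet
facet normal 0.541 -0.828 -0.146
outer loop
vertex 3.675 -1.45 0.425
vertex 2.878 -1.966 0.395
vertex 3.6 -1.256 -0.95
endloop
endfacet
facet normal 0.053 -0.139 0.989
outer loop
vertex 3.675 -1.45 0.425
vertex 3.177 -0.688 0.559
vertex 2.878 -1.966 0.395
endloop
endfacet
facet normal -0.541 0.828 0.146
outer loop
vertex 2.38 -1.204 0.53
vertex 3.177 -0.688 0.559
vertex 2.305 -1.01 -0.845
endloop
endfacet
facet normal -0.054 0.140 -0.989
outer loop
vertex 3.102 -0.494 -0.815
vertex 3.6 -1.256 -0.95
vertex 2.305 -1.01 -0.845
endloop
endfacet
facet normal -0.541 0.828 0.146
outer loop
vertex 2.305 -1.01 -0.845
vertex 3.177 -0.688 0.559
vertex 3.102 -0.494 -0.815
endloop
endfacet
facet normal 0.839 0.543 0.031
outer loop
vertex 3.102 -0.494 -0.815
vertex 3.675 -1.45 0.425
vertex 3.6 -1.256 -0.95
endloop
endfacet
facet normal 0.839 0.543 0.031
outer loop
vertex 3.177 -0.688 0.559
vertex 3.675 -1.45 0.425
vertex 3.102 -0.494 -0.815
endloop
endfacet
facet normal -0.329 -0.280 -0.902
outer loop
vertex -2.24 0.027 2.425
vertex -3.135 0.53 2.595
vertex -2.26 0.891 2.164
endloop
endfacet
facet normal 0.944 -0.075 -0.320
outer loop
vertex -2.24 0.027 2.425
vertex -2.26 0.891 2.164
vertex -1.771 0.427 3.715
endloop
endfacet
facet normal 0.944 -0.076 -0.320
outer loop
vertex -1.771 0.427 3.715
vertex -2.26 0.891 2.164
vertex -1.79 1.291 3.454
endloop
endfacet
facet normal 0.329 0.280 0.902
outer loop
vertex -1.771 0.427 3.715
vertex -1.79 1.291 3.454
vertex -2.665 0.93 3.885
endloop
endfacet
facet normal -0.329 -0.279 -0.902
outer loop
vertex -2.26 0.891 2.164
vertex -3.135 0.53 2.595
vertex -2.938 1.483 2.228
endloop
endfacet
facet normal 0.572 0.701 -0.426
outer loop
vertex -2.26 0.891 2.164
vertex -2.938 1.483 2.228
vertex -1.79 1.291 3.454
endloop
endfacet
facet normal 0.572 0.701 -0.426
outer loop
vertex -1.79 1.291 3.454
vertex -2.938 1.483 2.228
vertex -2.468 1.883 3.518
endloop
endfacet
facet normal 0.329 0.279 0.902
outer loop
vertex -1.79 1.291 3.454
vertex -2.468 1.883 3.518
vertex -2.665 0.93 3.885
endloop
endfacet
facet normal -0.328 -0.280 -0.902
outer loop
vertex -2.938 1.483 2.228
vertex -3.135 0.53 2.595
vertex -3.765 1.357 2.568
endloop
endfacet
facet normal -0.231 0.950 -0.210
outer loop
vertex -2.938 1.483 2.228
vertex -3.765 1.357 2.568
vertex -2.468 1.883 3.518
endloop
endfacet
facet normal -0.231 0.950 -0.210
outer loop
vertex -2.468 1.883 3.518
vertex -3.765 1.357 2.568
vertex -3.295 1.757 3.858
endloop
endfacet
facet normal 0.328 0.280 0.902
outer loop
vertex -2.468 1.883 3.518
vertex -3.295 1.757 3.858
vertex -2.665 0.93 3.885
endloop
endfacet
facet normal -0.328 -0.279 -0.902
outer loop
vertex -3.765 1.357 2.568
vertex -3.135 0.53 2.595
vertex -4.117 0.608 2.928
endloop
endfacet
facet normal -0.860 0.483 0.164
outer loop
vertex -3.765 1.357 2.568
vertex -4.117 0.608 2.928
vertex -3.295 1.757 3.858
endloop
endfacet
facet normal -0.860 0.483 0.163
outer loop
vertex -3.295 1.757 3.858
vertex -4.117 0.608 2.928
vertex -3.647 1.009 4.218
endloop
endfacet
facet normal 0.328 0.280 0.902
outer loop
vertex -3.295 1.757 3.858
vertex -3.647 1.009 4.218
vertex -2.665 0.93 3.885
endloop
endfacet
facet normal -0.328 -0.280 -0.902
outer loop
vertex -4.117 0.608 2.928
vertex -3.135 0.53 2.595
vertex -3.73 -0.199 3.038
endloop
endfacet
facet normal -0.841 -0.347 0.414
outer loop
vertex -4.117 0.608 2.928
vertex -3.73 -0.199 3.038
vertex -3.647 1.009 4.218
endloop
endfacet
facet normal -0.842 -0.347 0.414
outer loop
vertex -3.647 1.009 4.218
vertex -3.73 -0.199 3.038
vertex -3.26 0.201 4.328
endloop
endfacet
facet normal 0.328 0.280 0.902
outer loop
vertex -3.647 1.009 4.218
vertex -3.26 0.201 4.328
vertex -2.665 0.93 3.885
endloop
endfacet
facet normal -0.329 -0.280 -0.902
outer loop
vertex -3.73 -0.199 3.038
vertex -3.135 0.53 2.595
vertex -2.895 -0.458 2.814
endloop
endfacet
facet normal -0.189 -0.916 0.353
outer loop
vertex -3.73 -0.199 3.038
vertex -2.895 -0.458 2.814
vertex -3.26 0.201 4.328
endloop
endfacet
facet normal -0.189 -0.916 0.353
outer loop
vertex -3.26 0.201 4.328
vertex -2.895 -0.458 2.814
vertex -2.425 -0.058 4.104
endloop
endfacet
facet normal 0.329 0.280 0.902
outer loop
vertex -3.26 0.201 4.328
vertex -2.425 -0.058 4.104
vertex -2.665 0.93 3.885
endloop
endfacet
facet normal -0.329 -0.280 -0.902
outer loop
vertex -2.895 -0.458 2.814
vertex -3.135 0.53 2.595
vertex -2.24 0.027 2.425
endloop
endfacet
facet normal 0.605 -0.796 0.026
outer loop
vertex -2.895 -0.458 2.814
vertex -2.24 0.027 2.425
vertex -2.425 -0.058 4.104
endloop
endfacet
facet normal 0.606 -0.795 0.026
outer loop
vertex -2.425 -0.058 4.104
vertex -2.24 0.027 2.425
vertex -1.771 0.427 3.715
endloop
endfacet
facet normal 0.329 0.280 0.902
outer loop
vertex -2.425 -0.058 4.104
vertex -1.771 0.427 3.715
vertex -2.665 0.93 3.885
endloop
endfacet

endsolid


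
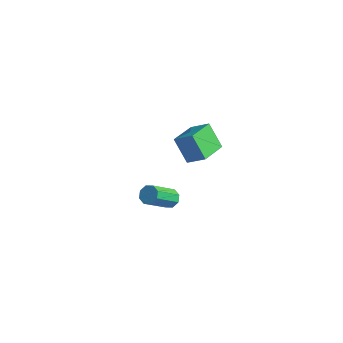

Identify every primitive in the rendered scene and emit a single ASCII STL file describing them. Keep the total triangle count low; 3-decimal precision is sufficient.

solid 
facet normal -0.530 -0.090 0.843
outer loop
vertex -2.707 2.642 2.981
vertex -3.398 4.591 2.755
vertex -3.839 2.152 2.218
endloop
endfacet
facet normal 0.333 -0.937 0.108
outer loop
vertex -2.802 2.329 0.565
vertex -2.707 2.642 2.981
vertex -3.839 2.152 2.218
endloop
endfacet
facet normal -0.529 -0.090 0.844
outer loop
vertex -3.839 2.152 2.218
vertex -3.398 4.591 2.755
vertex -4.53 4.101 1.993
endloop
endfacet
facet normal -0.781 -0.338 -0.526
outer loop
vertex -4.53 4.101 1.993
vertex -2.802 2.329 0.565
vertex -3.839 2.152 2.218
endloop
endfacet
facet normal 0.781 0.338 0.526
outer loop
vertex -2.707 2.642 2.981
vertex -2.361 4.768 1.102
vertex -3.398 4.591 2.755
endloop
endfacet
facet normal 0.333 -0.937 0.108
outer loop
vertex -1.67 2.819 1.327
vertex -2.707 2.642 2.981
vertex -2.802 2.329 0.565
endloop
endfacet
facet normal 0.781 0.338 0.526
outer loop
vertex -1.67 2.819 1.327
vertex -2.361 4.768 1.102
vertex -2.707 2.642 2.981
endloop
endfacet
facet normal -0.333 0.937 -0.108
outer loop
vertex -3.398 4.591 2.755
vertex -2.361 4.768 1.102
vertex -4.53 4.101 1.993
endloop
endfacet
facet normal -0.781 -0.338 -0.526
outer loop
vertex -3.493 4.278 0.339
vertex -2.802 2.329 0.565
vertex -4.53 4.101 1.993
endloop
endfacet
facet normal -0.333 0.937 -0.108
outer loop
vertex -4.53 4.101 1.993
vertex -2.361 4.768 1.102
vertex -3.493 4.278 0.339
endloop
endfacet
facet normal 0.529 0.090 -0.844
outer loop
vertex -3.493 4.278 0.339
vertex -1.67 2.819 1.327
vertex -2.802 2.329 0.565
endloop
endfacet
facet normal 0.529 0.090 -0.844
outer loop
vertex -2.361 4.768 1.102
vertex -1.67 2.819 1.327
vertex -3.493 4.278 0.339
endloop
endfacet
facet normal -0.037 0.792 -0.609
outer loop
vertex 2.475 -2.738 3.55
vertex 2.054 -3.068 3.146
vertex 1.983 -2.664 3.676
endloop
endfacet
facet normal 0.282 0.592 0.755
outer loop
vertex 2.475 -2.738 3.55
vertex 1.983 -2.664 3.676
vertex 2.547 -4.363 4.798
endloop
endfacet
facet normal 0.282 0.592 0.755
outer loop
vertex 2.547 -4.363 4.798
vertex 1.983 -2.664 3.676
vertex 2.055 -4.289 4.924
endloop
endfacet
facet normal 0.036 -0.793 0.608
outer loop
vertex 2.547 -4.363 4.798
vertex 2.055 -4.289 4.924
vertex 2.126 -4.692 4.394
endloop
endfacet
facet normal -0.035 0.793 -0.609
outer loop
vertex 1.983 -2.664 3.676
vertex 2.054 -3.068 3.146
vertex 1.533 -2.826 3.491
endloop
endfacet
facet normal -0.478 0.521 0.707
outer loop
vertex 1.983 -2.664 3.676
vertex 1.533 -2.826 3.491
vertex 2.055 -4.289 4.924
endloop
endfacet
facet normal -0.477 0.522 0.707
outer loop
vertex 2.055 -4.289 4.924
vertex 1.533 -2.826 3.491
vertex 1.605 -4.45 4.739
endloop
endfacet
facet normal 0.034 -0.793 0.608
outer loop
vertex 2.055 -4.289 4.924
vertex 1.605 -4.45 4.739
vertex 2.126 -4.692 4.394
endloop
endfacet
facet normal -0.034 0.793 -0.608
outer loop
vertex 1.533 -2.826 3.491
vertex 2.054 -3.068 3.146
vertex 1.388 -3.129 3.104
endloop
endfacet
facet normal -0.959 0.146 0.245
outer loop
vertex 1.533 -2.826 3.491
vertex 1.388 -3.129 3.104
vertex 1.605 -4.45 4.739
endloop
endfacet
facet normal -0.959 0.146 0.245
outer loop
vertex 1.605 -4.45 4.739
vertex 1.388 -3.129 3.104
vertex 1.46 -4.754 4.352
endloop
endfacet
facet normal 0.035 -0.792 0.609
outer loop
vertex 1.605 -4.45 4.739
vertex 1.46 -4.754 4.352
vertex 2.126 -4.692 4.394
endloop
endfacet
facet normal -0.034 0.792 -0.609
outer loop
vertex 1.388 -3.129 3.104
vertex 2.054 -3.068 3.146
vertex 1.633 -3.397 2.742
endloop
endfacet
facet normal -0.878 -0.316 -0.360
outer loop
vertex 1.388 -3.129 3.104
vertex 1.633 -3.397 2.742
vertex 1.46 -4.754 4.352
endloop
endfacet
facet normal -0.878 -0.316 -0.360
outer loop
vertex 1.46 -4.754 4.352
vertex 1.633 -3.397 2.742
vertex 1.705 -5.022 3.99
endloop
endfacet
facet normal 0.035 -0.792 0.610
outer loop
vertex 1.46 -4.754 4.352
vertex 1.705 -5.022 3.99
vertex 2.126 -4.692 4.394
endloop
endfacet
facet normal -0.036 0.793 -0.608
outer loop
vertex 1.633 -3.397 2.742
vertex 2.054 -3.068 3.146
vertex 2.125 -3.471 2.616
endloop
endfacet
facet normal -0.282 -0.592 -0.755
outer loop
vertex 1.633 -3.397 2.742
vertex 2.125 -3.471 2.616
vertex 1.705 -5.022 3.99
endloop
endfacet
facet normal -0.282 -0.592 -0.755
outer loop
vertex 1.705 -5.022 3.99
vertex 2.125 -3.471 2.616
vertex 2.197 -5.096 3.864
endloop
endfacet
facet normal 0.037 -0.792 0.609
outer loop
vertex 1.705 -5.022 3.99
vertex 2.197 -5.096 3.864
vertex 2.126 -4.692 4.394
endloop
endfacet
facet normal -0.034 0.793 -0.608
outer loop
vertex 2.125 -3.471 2.616
vertex 2.054 -3.068 3.146
vertex 2.575 -3.31 2.801
endloop
endfacet
facet normal 0.477 -0.522 -0.707
outer loop
vertex 2.125 -3.471 2.616
vertex 2.575 -3.31 2.801
vertex 2.197 -5.096 3.864
endloop
endfacet
facet normal 0.478 -0.522 -0.706
outer loop
vertex 2.197 -5.096 3.864
vertex 2.575 -3.31 2.801
vertex 2.647 -4.934 4.049
endloop
endfacet
facet normal 0.035 -0.793 0.609
outer loop
vertex 2.197 -5.096 3.864
vertex 2.647 -4.934 4.049
vertex 2.126 -4.692 4.394
endloop
endfacet
facet normal -0.035 0.792 -0.609
outer loop
vertex 2.575 -3.31 2.801
vertex 2.054 -3.068 3.146
vertex 2.72 -3.006 3.188
endloop
endfacet
facet normal 0.959 -0.146 -0.245
outer loop
vertex 2.575 -3.31 2.801
vertex 2.72 -3.006 3.188
vertex 2.647 -4.934 4.049
endloop
endfacet
facet normal 0.959 -0.146 -0.245
outer loop
vertex 2.647 -4.934 4.049
vertex 2.72 -3.006 3.188
vertex 2.792 -4.631 4.436
endloop
endfacet
facet normal 0.034 -0.793 0.608
outer loop
vertex 2.647 -4.934 4.049
vertex 2.792 -4.631 4.436
vertex 2.126 -4.692 4.394
endloop
endfacet
facet normal -0.035 0.792 -0.610
outer loop
vertex 2.72 -3.006 3.188
vertex 2.054 -3.068 3.146
vertex 2.475 -2.738 3.55
endloop
endfacet
facet normal 0.878 0.316 0.360
outer loop
vertex 2.72 -3.006 3.188
vertex 2.475 -2.738 3.55
vertex 2.792 -4.631 4.436
endloop
endfacet
facet normal 0.878 0.316 0.360
outer loop
vertex 2.792 -4.631 4.436
vertex 2.475 -2.738 3.55
vertex 2.547 -4.363 4.798
endloop
endfacet
facet normal 0.034 -0.792 0.609
outer loop
vertex 2.792 -4.631 4.436
vertex 2.547 -4.363 4.798
vertex 2.126 -4.692 4.394
endloop
endfacet

endsolid


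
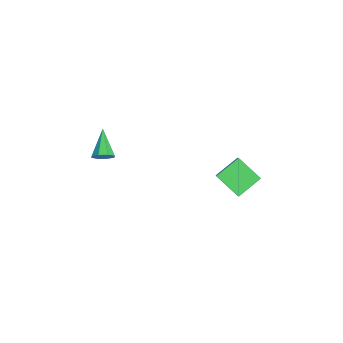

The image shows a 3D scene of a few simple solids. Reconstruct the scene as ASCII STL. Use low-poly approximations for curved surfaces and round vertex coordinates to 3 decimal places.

solid 
facet normal 0.855 -0.048 -0.516
outer loop
vertex 2.529 -3.558 2.904
vertex 2.264 -3.348 2.445
vertex 2.544 -3.122 2.888
endloop
endfacet
facet normal 0.211 0.029 0.977
outer loop
vertex 2.529 -3.558 2.904
vertex 2.544 -3.122 2.888
vertex 0.956 -3.272 3.235
endloop
endfacet
facet normal 0.855 -0.049 -0.516
outer loop
vertex 2.544 -3.122 2.888
vertex 2.264 -3.348 2.445
vertex 2.395 -2.818 2.612
endloop
endfacet
facet normal 0.091 0.693 0.715
outer loop
vertex 2.544 -3.122 2.888
vertex 2.395 -2.818 2.612
vertex 0.956 -3.272 3.235
endloop
endfacet
facet normal 0.856 -0.049 -0.515
outer loop
vertex 2.395 -2.818 2.612
vertex 2.264 -3.348 2.445
vertex 2.17 -2.825 2.239
endloop
endfacet
facet normal -0.246 0.960 0.131
outer loop
vertex 2.395 -2.818 2.612
vertex 2.17 -2.825 2.239
vertex 0.956 -3.272 3.235
endloop
endfacet
facet normal 0.856 -0.049 -0.515
outer loop
vertex 2.17 -2.825 2.239
vertex 2.264 -3.348 2.445
vertex 2.0 -3.137 1.986
endloop
endfacet
facet normal -0.600 0.675 -0.429
outer loop
vertex 2.17 -2.825 2.239
vertex 2.0 -3.137 1.986
vertex 0.956 -3.272 3.235
endloop
endfacet
facet normal 0.856 -0.050 -0.515
outer loop
vertex 2.0 -3.137 1.986
vertex 2.264 -3.348 2.445
vertex 1.985 -3.573 2.003
endloop
endfacet
facet normal -0.767 0.001 -0.641
outer loop
vertex 2.0 -3.137 1.986
vertex 1.985 -3.573 2.003
vertex 0.956 -3.272 3.235
endloop
endfacet
facet normal 0.856 -0.050 -0.515
outer loop
vertex 1.985 -3.573 2.003
vertex 2.264 -3.348 2.445
vertex 2.133 -3.877 2.279
endloop
endfacet
facet normal -0.648 -0.660 -0.380
outer loop
vertex 1.985 -3.573 2.003
vertex 2.133 -3.877 2.279
vertex 0.956 -3.272 3.235
endloop
endfacet
facet normal 0.855 -0.049 -0.517
outer loop
vertex 2.133 -3.877 2.279
vertex 2.264 -3.348 2.445
vertex 2.359 -3.87 2.652
endloop
endfacet
facet normal -0.310 -0.928 0.205
outer loop
vertex 2.133 -3.877 2.279
vertex 2.359 -3.87 2.652
vertex 0.956 -3.272 3.235
endloop
endfacet
facet normal 0.855 -0.049 -0.516
outer loop
vertex 2.359 -3.87 2.652
vertex 2.264 -3.348 2.445
vertex 2.529 -3.558 2.904
endloop
endfacet
facet normal 0.044 -0.642 0.765
outer loop
vertex 2.359 -3.87 2.652
vertex 2.529 -3.558 2.904
vertex 0.956 -3.272 3.235
endloop
endfacet
facet normal -0.588 -0.633 0.505
outer loop
vertex 2.68 2.849 2.214
vertex 1.974 2.897 1.452
vertex 3.296 1.767 1.575
endloop
endfacet
facet normal 0.679 -0.046 0.733
outer loop
vertex 4.166 2.703 0.828
vertex 2.68 2.849 2.214
vertex 3.296 1.767 1.575
endloop
endfacet
facet normal -0.588 -0.633 0.505
outer loop
vertex 3.296 1.767 1.575
vertex 1.974 2.897 1.452
vertex 2.59 1.815 0.813
endloop
endfacet
facet normal 0.440 -0.773 -0.456
outer loop
vertex 2.59 1.815 0.813
vertex 4.166 2.703 0.828
vertex 3.296 1.767 1.575
endloop
endfacet
facet normal -0.440 0.773 0.456
outer loop
vertex 2.68 2.849 2.214
vertex 2.844 3.833 0.705
vertex 1.974 2.897 1.452
endloop
endfacet
facet normal 0.679 -0.046 0.733
outer loop
vertex 3.55 3.785 1.467
vertex 2.68 2.849 2.214
vertex 4.166 2.703 0.828
endloop
endfacet
facet normal -0.440 0.773 0.456
outer loop
vertex 3.55 3.785 1.467
vertex 2.844 3.833 0.705
vertex 2.68 2.849 2.214
endloop
endfacet
facet normal -0.679 0.046 -0.733
outer loop
vertex 1.974 2.897 1.452
vertex 2.844 3.833 0.705
vertex 2.59 1.815 0.813
endloop
endfacet
facet normal 0.440 -0.773 -0.456
outer loop
vertex 3.46 2.751 0.066
vertex 4.166 2.703 0.828
vertex 2.59 1.815 0.813
endloop
endfacet
facet normal -0.679 0.046 -0.733
outer loop
vertex 2.59 1.815 0.813
vertex 2.844 3.833 0.705
vertex 3.46 2.751 0.066
endloop
endfacet
facet normal 0.588 0.633 -0.505
outer loop
vertex 3.46 2.751 0.066
vertex 3.55 3.785 1.467
vertex 4.166 2.703 0.828
endloop
endfacet
facet normal 0.588 0.633 -0.505
outer loop
vertex 2.844 3.833 0.705
vertex 3.55 3.785 1.467
vertex 3.46 2.751 0.066
endloop
endfacet

endsolid


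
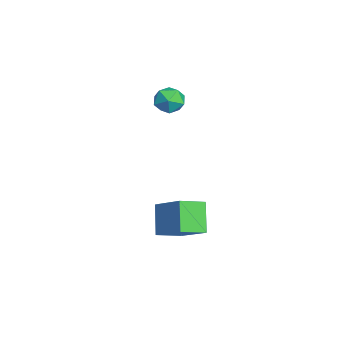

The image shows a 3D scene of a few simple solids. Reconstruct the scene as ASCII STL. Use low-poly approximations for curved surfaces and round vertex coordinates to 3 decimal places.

solid 
facet normal -0.673 -0.493 -0.552
outer loop
vertex 2.225 -1.677 -1.912
vertex 1.719 -0.434 -2.405
vertex 3.356 -1.741 -3.233
endloop
endfacet
facet normal 0.354 -0.869 0.345
outer loop
vertex 4.741 -0.726 -2.095
vertex 2.225 -1.677 -1.912
vertex 3.356 -1.741 -3.233
endloop
endfacet
facet normal -0.673 -0.492 -0.552
outer loop
vertex 3.356 -1.741 -3.233
vertex 1.719 -0.434 -2.405
vertex 2.85 -0.497 -3.726
endloop
endfacet
facet normal 0.650 -0.036 -0.759
outer loop
vertex 2.85 -0.497 -3.726
vertex 4.741 -0.726 -2.095
vertex 3.356 -1.741 -3.233
endloop
endfacet
facet normal -0.650 0.036 0.759
outer loop
vertex 2.225 -1.677 -1.912
vertex 3.104 0.581 -1.267
vertex 1.719 -0.434 -2.405
endloop
endfacet
facet normal 0.354 -0.870 0.344
outer loop
vertex 3.61 -0.663 -0.774
vertex 2.225 -1.677 -1.912
vertex 4.741 -0.726 -2.095
endloop
endfacet
facet normal -0.650 0.036 0.759
outer loop
vertex 3.61 -0.663 -0.774
vertex 3.104 0.581 -1.267
vertex 2.225 -1.677 -1.912
endloop
endfacet
facet normal -0.354 0.869 -0.345
outer loop
vertex 1.719 -0.434 -2.405
vertex 3.104 0.581 -1.267
vertex 2.85 -0.497 -3.726
endloop
endfacet
facet normal 0.650 -0.036 -0.759
outer loop
vertex 4.235 0.517 -2.588
vertex 4.741 -0.726 -2.095
vertex 2.85 -0.497 -3.726
endloop
endfacet
facet normal -0.353 0.870 -0.345
outer loop
vertex 2.85 -0.497 -3.726
vertex 3.104 0.581 -1.267
vertex 4.235 0.517 -2.588
endloop
endfacet
facet normal 0.672 0.493 0.552
outer loop
vertex 4.235 0.517 -2.588
vertex 3.61 -0.663 -0.774
vertex 4.741 -0.726 -2.095
endloop
endfacet
facet normal 0.673 0.492 0.552
outer loop
vertex 3.104 0.581 -1.267
vertex 3.61 -0.663 -0.774
vertex 4.235 0.517 -2.588
endloop
endfacet
facet normal -0.886 0.454 0.094
outer loop
vertex -2.722 0.136 2.452
vertex -3.11 -0.526 1.993
vertex -3.043 -0.579 2.883
endloop
endfacet
facet normal -0.465 0.601 0.650
outer loop
vertex -2.722 0.136 2.452
vertex -3.043 -0.579 2.883
vertex -2.257 -0.229 3.122
endloop
endfacet
facet normal 0.131 0.906 0.403
outer loop
vertex -2.722 0.136 2.452
vertex -2.257 -0.229 3.122
vertex -1.837 0.04 2.38
endloop
endfacet
facet normal 0.078 0.948 -0.309
outer loop
vertex -2.722 0.136 2.452
vertex -1.837 0.04 2.38
vertex -2.364 -0.144 1.683
endloop
endfacet
facet normal -0.550 0.669 -0.500
outer loop
vertex -2.722 0.136 2.452
vertex -2.364 -0.144 1.683
vertex -3.11 -0.526 1.993
endloop
endfacet
facet normal -0.284 -0.017 0.959
outer loop
vertex -2.257 -0.229 3.122
vertex -3.043 -0.579 2.883
vertex -2.356 -1.116 3.077
endloop
endfacet
facet normal -0.965 -0.254 0.058
outer loop
vertex -3.043 -0.579 2.883
vertex -3.11 -0.526 1.993
vertex -2.883 -1.3 2.38
endloop
endfacet
facet normal -0.422 0.093 -0.902
outer loop
vertex -3.11 -0.526 1.993
vertex -2.364 -0.144 1.683
vertex -2.463 -1.031 1.638
endloop
endfacet
facet normal 0.593 0.545 -0.592
outer loop
vertex -2.364 -0.144 1.683
vertex -1.837 0.04 2.38
vertex -1.677 -0.681 1.877
endloop
endfacet
facet normal 0.679 0.478 0.557
outer loop
vertex -1.837 0.04 2.38
vertex -2.257 -0.229 3.122
vertex -1.61 -0.734 2.767
endloop
endfacet
facet normal -0.078 -0.948 0.309
outer loop
vertex -1.998 -1.396 2.308
vertex -2.356 -1.116 3.077
vertex -2.883 -1.3 2.38
endloop
endfacet
facet normal -0.131 -0.906 -0.403
outer loop
vertex -1.998 -1.396 2.308
vertex -2.883 -1.3 2.38
vertex -2.463 -1.031 1.638
endloop
endfacet
facet normal 0.465 -0.601 -0.650
outer loop
vertex -1.998 -1.396 2.308
vertex -2.463 -1.031 1.638
vertex -1.677 -0.681 1.877
endloop
endfacet
facet normal 0.886 -0.454 -0.094
outer loop
vertex -1.998 -1.396 2.308
vertex -1.677 -0.681 1.877
vertex -1.61 -0.734 2.767
endloop
endfacet
facet normal 0.550 -0.669 0.500
outer loop
vertex -1.998 -1.396 2.308
vertex -1.61 -0.734 2.767
vertex -2.356 -1.116 3.077
endloop
endfacet
facet normal -0.593 -0.545 0.592
outer loop
vertex -2.883 -1.3 2.38
vertex -2.356 -1.116 3.077
vertex -3.043 -0.579 2.883
endloop
endfacet
facet normal -0.679 -0.478 -0.557
outer loop
vertex -2.463 -1.031 1.638
vertex -2.883 -1.3 2.38
vertex -3.11 -0.526 1.993
endloop
endfacet
facet normal 0.284 0.017 -0.959
outer loop
vertex -1.677 -0.681 1.877
vertex -2.463 -1.031 1.638
vertex -2.364 -0.144 1.683
endloop
endfacet
facet normal 0.965 0.254 -0.058
outer loop
vertex -1.61 -0.734 2.767
vertex -1.677 -0.681 1.877
vertex -1.837 0.04 2.38
endloop
endfacet
facet normal 0.422 -0.093 0.902
outer loop
vertex -2.356 -1.116 3.077
vertex -1.61 -0.734 2.767
vertex -2.257 -0.229 3.122
endloop
endfacet

endsolid


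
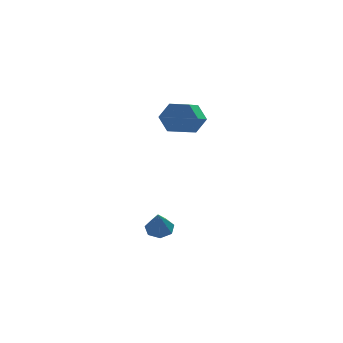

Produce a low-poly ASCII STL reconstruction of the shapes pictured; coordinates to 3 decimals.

solid 
facet normal 0.330 0.876 -0.351
outer loop
vertex 2.144 3.892 1.453
vertex 1.709 4.396 2.303
vertex 2.725 4.033 2.352
endloop
endfacet
facet normal 0.775 -0.464 -0.428
outer loop
vertex 2.144 3.892 1.453
vertex 2.725 4.033 2.352
vertex 1.565 2.359 2.067
endloop
endfacet
facet normal 0.775 -0.464 -0.428
outer loop
vertex 1.565 2.359 2.067
vertex 2.725 4.033 2.352
vertex 2.146 2.5 2.967
endloop
endfacet
facet normal -0.331 -0.876 0.351
outer loop
vertex 1.565 2.359 2.067
vertex 2.146 2.5 2.967
vertex 1.131 2.864 2.917
endloop
endfacet
facet normal 0.330 0.876 -0.352
outer loop
vertex 2.725 4.033 2.352
vertex 1.709 4.396 2.303
vertex 2.29 4.538 3.202
endloop
endfacet
facet normal 0.853 -0.119 0.507
outer loop
vertex 2.725 4.033 2.352
vertex 2.29 4.538 3.202
vertex 2.146 2.5 2.967
endloop
endfacet
facet normal 0.854 -0.119 0.507
outer loop
vertex 2.146 2.5 2.967
vertex 2.29 4.538 3.202
vertex 1.712 3.005 3.817
endloop
endfacet
facet normal -0.331 -0.876 0.351
outer loop
vertex 2.146 2.5 2.967
vertex 1.712 3.005 3.817
vertex 1.131 2.864 2.917
endloop
endfacet
facet normal 0.330 0.876 -0.352
outer loop
vertex 2.29 4.538 3.202
vertex 1.709 4.396 2.303
vertex 1.275 4.901 3.153
endloop
endfacet
facet normal 0.078 0.346 0.935
outer loop
vertex 2.29 4.538 3.202
vertex 1.275 4.901 3.153
vertex 1.712 3.005 3.817
endloop
endfacet
facet normal 0.077 0.345 0.935
outer loop
vertex 1.712 3.005 3.817
vertex 1.275 4.901 3.153
vertex 0.696 3.368 3.767
endloop
endfacet
facet normal -0.330 -0.876 0.351
outer loop
vertex 1.712 3.005 3.817
vertex 0.696 3.368 3.767
vertex 1.131 2.864 2.917
endloop
endfacet
facet normal 0.331 0.876 -0.351
outer loop
vertex 1.275 4.901 3.153
vertex 1.709 4.396 2.303
vertex 0.694 4.76 2.253
endloop
endfacet
facet normal -0.775 0.464 0.428
outer loop
vertex 1.275 4.901 3.153
vertex 0.694 4.76 2.253
vertex 0.696 3.368 3.767
endloop
endfacet
facet normal -0.775 0.465 0.428
outer loop
vertex 0.696 3.368 3.767
vertex 0.694 4.76 2.253
vertex 0.115 3.227 2.868
endloop
endfacet
facet normal -0.330 -0.876 0.351
outer loop
vertex 0.696 3.368 3.767
vertex 0.115 3.227 2.868
vertex 1.131 2.864 2.917
endloop
endfacet
facet normal 0.331 0.876 -0.351
outer loop
vertex 0.694 4.76 2.253
vertex 1.709 4.396 2.303
vertex 1.128 4.255 1.403
endloop
endfacet
facet normal -0.854 0.119 -0.507
outer loop
vertex 0.694 4.76 2.253
vertex 1.128 4.255 1.403
vertex 0.115 3.227 2.868
endloop
endfacet
facet normal -0.854 0.118 -0.507
outer loop
vertex 0.115 3.227 2.868
vertex 1.128 4.255 1.403
vertex 0.55 2.722 2.018
endloop
endfacet
facet normal -0.330 -0.876 0.352
outer loop
vertex 0.115 3.227 2.868
vertex 0.55 2.722 2.018
vertex 1.131 2.864 2.917
endloop
endfacet
facet normal 0.330 0.876 -0.351
outer loop
vertex 1.128 4.255 1.403
vertex 1.709 4.396 2.303
vertex 2.144 3.892 1.453
endloop
endfacet
facet normal -0.078 -0.346 -0.935
outer loop
vertex 1.128 4.255 1.403
vertex 2.144 3.892 1.453
vertex 0.55 2.722 2.018
endloop
endfacet
facet normal -0.078 -0.345 -0.935
outer loop
vertex 0.55 2.722 2.018
vertex 2.144 3.892 1.453
vertex 1.565 2.359 2.067
endloop
endfacet
facet normal -0.330 -0.876 0.352
outer loop
vertex 0.55 2.722 2.018
vertex 1.565 2.359 2.067
vertex 1.131 2.864 2.917
endloop
endfacet
facet normal 0.071 0.565 -0.822
outer loop
vertex 0.427 2.145 -4.181
vertex 0.082 1.564 -4.61
vertex -0.265 2.172 -4.222
endloop
endfacet
facet normal -0.028 0.547 0.836
outer loop
vertex 0.427 2.145 -4.181
vertex -0.265 2.172 -4.222
vertex -0.042 0.576 -3.17
endloop
endfacet
facet normal 0.070 0.565 -0.822
outer loop
vertex -0.265 2.172 -4.222
vertex 0.082 1.564 -4.61
vertex -0.696 1.741 -4.555
endloop
endfacet
facet normal -0.749 0.288 0.596
outer loop
vertex -0.265 2.172 -4.222
vertex -0.696 1.741 -4.555
vertex -0.042 0.576 -3.17
endloop
endfacet
facet normal 0.070 0.565 -0.822
outer loop
vertex -0.696 1.741 -4.555
vertex 0.082 1.564 -4.61
vertex -0.542 1.177 -4.929
endloop
endfacet
facet normal -0.926 -0.348 0.144
outer loop
vertex -0.696 1.741 -4.555
vertex -0.542 1.177 -4.929
vertex -0.042 0.576 -3.17
endloop
endfacet
facet normal 0.071 0.564 -0.823
outer loop
vertex -0.542 1.177 -4.929
vertex 0.082 1.564 -4.61
vertex 0.083 0.904 -5.062
endloop
endfacet
facet normal -0.426 -0.886 -0.182
outer loop
vertex -0.542 1.177 -4.929
vertex 0.083 0.904 -5.062
vertex -0.042 0.576 -3.17
endloop
endfacet
facet normal 0.071 0.564 -0.823
outer loop
vertex 0.083 0.904 -5.062
vertex 0.082 1.564 -4.61
vertex 0.706 1.128 -4.855
endloop
endfacet
facet normal 0.374 -0.917 -0.134
outer loop
vertex 0.083 0.904 -5.062
vertex 0.706 1.128 -4.855
vertex -0.042 0.576 -3.17
endloop
endfacet
facet normal 0.071 0.564 -0.823
outer loop
vertex 0.706 1.128 -4.855
vertex 0.082 1.564 -4.61
vertex 0.86 1.68 -4.463
endloop
endfacet
facet normal 0.872 -0.421 0.249
outer loop
vertex 0.706 1.128 -4.855
vertex 0.86 1.68 -4.463
vertex -0.042 0.576 -3.17
endloop
endfacet
facet normal 0.071 0.565 -0.822
outer loop
vertex 0.86 1.68 -4.463
vertex 0.082 1.564 -4.61
vertex 0.427 2.145 -4.181
endloop
endfacet
facet normal 0.694 0.232 0.682
outer loop
vertex 0.86 1.68 -4.463
vertex 0.427 2.145 -4.181
vertex -0.042 0.576 -3.17
endloop
endfacet

endsolid


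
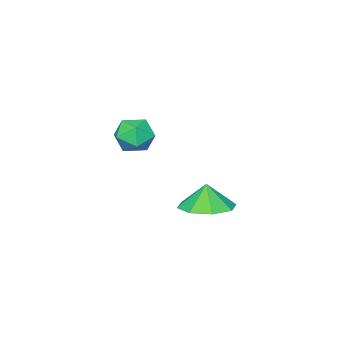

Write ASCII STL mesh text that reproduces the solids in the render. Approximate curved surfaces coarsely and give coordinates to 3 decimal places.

solid 
facet normal 0.137 0.144 -0.980
outer loop
vertex 0.543 3.936 -2.35
vertex -0.071 3.123 -2.555
vertex -0.222 4.144 -2.426
endloop
endfacet
facet normal 0.081 0.592 0.802
outer loop
vertex 0.543 3.936 -2.35
vertex -0.222 4.144 -2.426
vertex -0.209 2.977 -1.565
endloop
endfacet
facet normal 0.136 0.144 -0.980
outer loop
vertex -0.222 4.144 -2.426
vertex -0.071 3.123 -2.555
vertex -0.898 3.753 -2.577
endloop
endfacet
facet normal -0.462 0.523 0.716
outer loop
vertex -0.222 4.144 -2.426
vertex -0.898 3.753 -2.577
vertex -0.209 2.977 -1.565
endloop
endfacet
facet normal 0.136 0.145 -0.980
outer loop
vertex -0.898 3.753 -2.577
vertex -0.071 3.123 -2.555
vertex -1.091 2.993 -2.716
endloop
endfacet
facet normal -0.790 0.090 0.607
outer loop
vertex -0.898 3.753 -2.577
vertex -1.091 2.993 -2.716
vertex -0.209 2.977 -1.565
endloop
endfacet
facet normal 0.136 0.144 -0.980
outer loop
vertex -1.091 2.993 -2.716
vertex -0.071 3.123 -2.555
vertex -0.686 2.309 -2.76
endloop
endfacet
facet normal -0.710 -0.455 0.538
outer loop
vertex -1.091 2.993 -2.716
vertex -0.686 2.309 -2.76
vertex -0.209 2.977 -1.565
endloop
endfacet
facet normal 0.136 0.144 -0.980
outer loop
vertex -0.686 2.309 -2.76
vertex -0.071 3.123 -2.555
vertex 0.079 2.102 -2.684
endloop
endfacet
facet normal -0.269 -0.791 0.549
outer loop
vertex -0.686 2.309 -2.76
vertex 0.079 2.102 -2.684
vertex -0.209 2.977 -1.565
endloop
endfacet
facet normal 0.136 0.144 -0.980
outer loop
vertex 0.079 2.102 -2.684
vertex -0.071 3.123 -2.555
vertex 0.756 2.492 -2.533
endloop
endfacet
facet normal 0.274 -0.722 0.635
outer loop
vertex 0.079 2.102 -2.684
vertex 0.756 2.492 -2.533
vertex -0.209 2.977 -1.565
endloop
endfacet
facet normal 0.137 0.145 -0.980
outer loop
vertex 0.756 2.492 -2.533
vertex -0.071 3.123 -2.555
vertex 0.948 3.252 -2.394
endloop
endfacet
facet normal 0.602 -0.288 0.745
outer loop
vertex 0.756 2.492 -2.533
vertex 0.948 3.252 -2.394
vertex -0.209 2.977 -1.565
endloop
endfacet
facet normal 0.137 0.144 -0.980
outer loop
vertex 0.948 3.252 -2.394
vertex -0.071 3.123 -2.555
vertex 0.543 3.936 -2.35
endloop
endfacet
facet normal 0.522 0.257 0.813
outer loop
vertex 0.948 3.252 -2.394
vertex 0.543 3.936 -2.35
vertex -0.209 2.977 -1.565
endloop
endfacet
facet normal -0.016 0.010 1.000
outer loop
vertex 3.595 3.364 2.829
vertex 2.868 3.089 2.82
vertex 3.47 2.596 2.835
endloop
endfacet
facet normal 0.647 -0.099 0.756
outer loop
vertex 3.595 3.364 2.829
vertex 3.47 2.596 2.835
vertex 4.035 2.895 2.391
endloop
endfacet
facet normal 0.823 0.454 0.341
outer loop
vertex 3.595 3.364 2.829
vertex 4.035 2.895 2.391
vertex 3.782 3.571 2.102
endloop
endfacet
facet normal 0.271 0.905 0.327
outer loop
vertex 3.595 3.364 2.829
vertex 3.782 3.571 2.102
vertex 3.061 3.691 2.367
endloop
endfacet
facet normal -0.248 0.632 0.734
outer loop
vertex 3.595 3.364 2.829
vertex 3.061 3.691 2.367
vertex 2.868 3.089 2.82
endloop
endfacet
facet normal 0.638 -0.686 0.350
outer loop
vertex 4.035 2.895 2.391
vertex 3.47 2.596 2.835
vertex 3.579 2.329 2.113
endloop
endfacet
facet normal -0.434 -0.507 0.744
outer loop
vertex 3.47 2.596 2.835
vertex 2.868 3.089 2.82
vertex 2.858 2.449 2.378
endloop
endfacet
facet normal -0.809 0.497 0.315
outer loop
vertex 2.868 3.089 2.82
vertex 3.061 3.691 2.367
vertex 2.605 3.125 2.089
endloop
endfacet
facet normal 0.030 0.939 -0.343
outer loop
vertex 3.061 3.691 2.367
vertex 3.782 3.571 2.102
vertex 3.17 3.424 1.645
endloop
endfacet
facet normal 0.924 0.208 -0.322
outer loop
vertex 3.782 3.571 2.102
vertex 4.035 2.895 2.391
vertex 3.772 2.931 1.66
endloop
endfacet
facet normal -0.271 -0.905 -0.327
outer loop
vertex 3.045 2.656 1.651
vertex 3.579 2.329 2.113
vertex 2.858 2.449 2.378
endloop
endfacet
facet normal -0.823 -0.454 -0.341
outer loop
vertex 3.045 2.656 1.651
vertex 2.858 2.449 2.378
vertex 2.605 3.125 2.089
endloop
endfacet
facet normal -0.647 0.099 -0.756
outer loop
vertex 3.045 2.656 1.651
vertex 2.605 3.125 2.089
vertex 3.17 3.424 1.645
endloop
endfacet
facet normal 0.016 -0.010 -1.000
outer loop
vertex 3.045 2.656 1.651
vertex 3.17 3.424 1.645
vertex 3.772 2.931 1.66
endloop
endfacet
facet normal 0.248 -0.632 -0.734
outer loop
vertex 3.045 2.656 1.651
vertex 3.772 2.931 1.66
vertex 3.579 2.329 2.113
endloop
endfacet
facet normal -0.030 -0.939 0.343
outer loop
vertex 2.858 2.449 2.378
vertex 3.579 2.329 2.113
vertex 3.47 2.596 2.835
endloop
endfacet
facet normal -0.924 -0.208 0.322
outer loop
vertex 2.605 3.125 2.089
vertex 2.858 2.449 2.378
vertex 2.868 3.089 2.82
endloop
endfacet
facet normal -0.638 0.686 -0.350
outer loop
vertex 3.17 3.424 1.645
vertex 2.605 3.125 2.089
vertex 3.061 3.691 2.367
endloop
endfacet
facet normal 0.434 0.507 -0.744
outer loop
vertex 3.772 2.931 1.66
vertex 3.17 3.424 1.645
vertex 3.782 3.571 2.102
endloop
endfacet
facet normal 0.809 -0.497 -0.315
outer loop
vertex 3.579 2.329 2.113
vertex 3.772 2.931 1.66
vertex 4.035 2.895 2.391
endloop
endfacet

endsolid


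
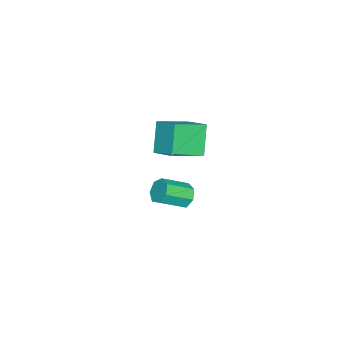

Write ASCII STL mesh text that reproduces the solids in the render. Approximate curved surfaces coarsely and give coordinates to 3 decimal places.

solid 
facet normal -0.570 -0.127 0.812
outer loop
vertex 1.861 2.334 3.812
vertex 2.546 3.621 4.495
vertex 0.343 3.602 2.945
endloop
endfacet
facet normal -0.426 -0.799 -0.424
outer loop
vertex 1.494 3.859 1.305
vertex 1.861 2.334 3.812
vertex 0.343 3.602 2.945
endloop
endfacet
facet normal -0.570 -0.128 0.812
outer loop
vertex 0.343 3.602 2.945
vertex 2.546 3.621 4.495
vertex 1.027 4.889 3.628
endloop
endfacet
facet normal -0.703 0.587 -0.402
outer loop
vertex 1.027 4.889 3.628
vertex 1.494 3.859 1.305
vertex 0.343 3.602 2.945
endloop
endfacet
facet normal 0.703 -0.587 0.401
outer loop
vertex 1.861 2.334 3.812
vertex 3.697 3.878 2.855
vertex 2.546 3.621 4.495
endloop
endfacet
facet normal -0.425 -0.800 -0.424
outer loop
vertex 3.013 2.591 2.172
vertex 1.861 2.334 3.812
vertex 1.494 3.859 1.305
endloop
endfacet
facet normal 0.703 -0.587 0.402
outer loop
vertex 3.013 2.591 2.172
vertex 3.697 3.878 2.855
vertex 1.861 2.334 3.812
endloop
endfacet
facet normal 0.425 0.800 0.424
outer loop
vertex 2.546 3.621 4.495
vertex 3.697 3.878 2.855
vertex 1.027 4.889 3.628
endloop
endfacet
facet normal -0.703 0.587 -0.402
outer loop
vertex 2.179 5.146 1.988
vertex 1.494 3.859 1.305
vertex 1.027 4.889 3.628
endloop
endfacet
facet normal 0.425 0.799 0.424
outer loop
vertex 1.027 4.889 3.628
vertex 3.697 3.878 2.855
vertex 2.179 5.146 1.988
endloop
endfacet
facet normal 0.570 0.128 -0.812
outer loop
vertex 2.179 5.146 1.988
vertex 3.013 2.591 2.172
vertex 1.494 3.859 1.305
endloop
endfacet
facet normal 0.570 0.128 -0.812
outer loop
vertex 3.697 3.878 2.855
vertex 3.013 2.591 2.172
vertex 2.179 5.146 1.988
endloop
endfacet
facet normal -0.555 0.654 -0.515
outer loop
vertex 0.54 3.976 -3.666
vertex 0.041 3.351 -3.922
vertex -0.031 3.83 -3.236
endloop
endfacet
facet normal 0.282 0.730 0.622
outer loop
vertex 0.54 3.976 -3.666
vertex -0.031 3.83 -3.236
vertex 1.577 2.755 -2.702
endloop
endfacet
facet normal 0.282 0.731 0.622
outer loop
vertex 1.577 2.755 -2.702
vertex -0.031 3.83 -3.236
vertex 1.007 2.609 -2.272
endloop
endfacet
facet normal 0.556 -0.653 0.515
outer loop
vertex 1.577 2.755 -2.702
vertex 1.007 2.609 -2.272
vertex 1.079 2.129 -2.958
endloop
endfacet
facet normal -0.555 0.653 -0.515
outer loop
vertex -0.031 3.83 -3.236
vertex 0.041 3.351 -3.922
vertex -0.547 3.323 -3.323
endloop
endfacet
facet normal -0.437 0.299 0.849
outer loop
vertex -0.031 3.83 -3.236
vertex -0.547 3.323 -3.323
vertex 1.007 2.609 -2.272
endloop
endfacet
facet normal -0.436 0.299 0.849
outer loop
vertex 1.007 2.609 -2.272
vertex -0.547 3.323 -3.323
vertex 0.49 2.102 -2.359
endloop
endfacet
facet normal 0.554 -0.654 0.515
outer loop
vertex 1.007 2.609 -2.272
vertex 0.49 2.102 -2.359
vertex 1.079 2.129 -2.958
endloop
endfacet
facet normal -0.555 0.653 -0.515
outer loop
vertex -0.547 3.323 -3.323
vertex 0.041 3.351 -3.922
vertex -0.62 2.837 -3.861
endloop
endfacet
facet normal -0.826 -0.358 0.435
outer loop
vertex -0.547 3.323 -3.323
vertex -0.62 2.837 -3.861
vertex 0.49 2.102 -2.359
endloop
endfacet
facet normal -0.826 -0.357 0.436
outer loop
vertex 0.49 2.102 -2.359
vertex -0.62 2.837 -3.861
vertex 0.417 1.615 -2.897
endloop
endfacet
facet normal 0.555 -0.653 0.516
outer loop
vertex 0.49 2.102 -2.359
vertex 0.417 1.615 -2.897
vertex 1.079 2.129 -2.958
endloop
endfacet
facet normal -0.555 0.653 -0.516
outer loop
vertex -0.62 2.837 -3.861
vertex 0.041 3.351 -3.922
vertex -0.195 2.737 -4.445
endloop
endfacet
facet normal -0.594 -0.745 -0.305
outer loop
vertex -0.62 2.837 -3.861
vertex -0.195 2.737 -4.445
vertex 0.417 1.615 -2.897
endloop
endfacet
facet normal -0.593 -0.745 -0.305
outer loop
vertex 0.417 1.615 -2.897
vertex -0.195 2.737 -4.445
vertex 0.842 1.516 -3.481
endloop
endfacet
facet normal 0.555 -0.654 0.515
outer loop
vertex 0.417 1.615 -2.897
vertex 0.842 1.516 -3.481
vertex 1.079 2.129 -2.958
endloop
endfacet
facet normal -0.555 0.653 -0.516
outer loop
vertex -0.195 2.737 -4.445
vertex 0.041 3.351 -3.922
vertex 0.408 3.1 -4.635
endloop
endfacet
facet normal 0.087 -0.571 -0.816
outer loop
vertex -0.195 2.737 -4.445
vertex 0.408 3.1 -4.635
vertex 0.842 1.516 -3.481
endloop
endfacet
facet normal 0.086 -0.571 -0.816
outer loop
vertex 0.842 1.516 -3.481
vertex 0.408 3.1 -4.635
vertex 1.445 1.878 -3.671
endloop
endfacet
facet normal 0.555 -0.654 0.515
outer loop
vertex 0.842 1.516 -3.481
vertex 1.445 1.878 -3.671
vertex 1.079 2.129 -2.958
endloop
endfacet
facet normal -0.554 0.654 -0.515
outer loop
vertex 0.408 3.1 -4.635
vertex 0.041 3.351 -3.922
vertex 0.735 3.651 -4.288
endloop
endfacet
facet normal 0.701 0.033 -0.712
outer loop
vertex 0.408 3.1 -4.635
vertex 0.735 3.651 -4.288
vertex 1.445 1.878 -3.671
endloop
endfacet
facet normal 0.701 0.033 -0.713
outer loop
vertex 1.445 1.878 -3.671
vertex 0.735 3.651 -4.288
vertex 1.772 2.43 -3.324
endloop
endfacet
facet normal 0.556 -0.653 0.515
outer loop
vertex 1.445 1.878 -3.671
vertex 1.772 2.43 -3.324
vertex 1.079 2.129 -2.958
endloop
endfacet
facet normal -0.554 0.654 -0.515
outer loop
vertex 0.735 3.651 -4.288
vertex 0.041 3.351 -3.922
vertex 0.54 3.976 -3.666
endloop
endfacet
facet normal 0.788 0.612 -0.073
outer loop
vertex 0.735 3.651 -4.288
vertex 0.54 3.976 -3.666
vertex 1.772 2.43 -3.324
endloop
endfacet
facet normal 0.788 0.612 -0.073
outer loop
vertex 1.772 2.43 -3.324
vertex 0.54 3.976 -3.666
vertex 1.577 2.755 -2.702
endloop
endfacet
facet normal 0.556 -0.653 0.515
outer loop
vertex 1.772 2.43 -3.324
vertex 1.577 2.755 -2.702
vertex 1.079 2.129 -2.958
endloop
endfacet

endsolid
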